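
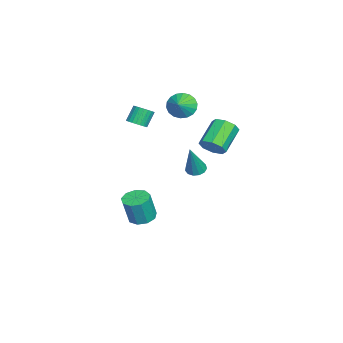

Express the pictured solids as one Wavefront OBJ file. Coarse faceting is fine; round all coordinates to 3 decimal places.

v -2.284 2.677 0.184
v -1.779 3.276 0.537
v -3.251 3.883 1.61
v -3.756 3.283 1.256
v -2.085 3.492 -0.004
v -3.557 4.099 1.069
v -2.507 3.23 -0.436
v -3.979 3.837 0.637
v -2.799 2.644 -0.504
v -4.271 3.251 0.568
v -2.789 2.077 -0.17
v -4.261 2.684 0.903
v -2.483 1.861 0.371
v -3.955 2.468 1.444
v -2.061 2.123 0.803
v -3.533 2.73 1.876
v -1.769 2.709 0.872
v -3.241 3.316 1.944
v -2.889 -1.783 1.525
v -2.507 -2.168 1.883
v -3.049 -1.802 2.854
v -3.431 -1.417 2.495
v -2.371 -1.954 1.878
v -2.913 -1.588 2.849
v -2.314 -1.714 1.82
v -2.855 -1.348 2.79
v -2.345 -1.484 1.716
v -2.886 -1.118 2.686
v -2.458 -1.3 1.583
v -2.999 -0.934 2.554
v -2.637 -1.19 1.442
v -3.178 -0.824 2.412
v -2.854 -1.17 1.313
v -3.396 -0.803 2.283
v -3.077 -1.243 1.216
v -3.619 -0.877 2.186
v -3.271 -1.398 1.166
v -3.813 -1.032 2.137
v -3.407 -1.612 1.171
v -3.949 -1.246 2.142
v -3.465 -1.852 1.23
v -4.006 -1.486 2.2
v -3.434 -2.082 1.334
v -3.975 -1.716 2.304
v -3.321 -2.266 1.466
v -3.862 -1.9 2.437
v -3.142 -2.376 1.608
v -3.683 -2.01 2.578
v -2.924 -2.397 1.737
v -3.466 -2.03 2.707
v -2.701 -2.323 1.834
v -3.243 -1.957 2.804
v -2.058 0.937 3.616
v -1.604 1.308 2.92
v -1.122 0.823 4.164
v -1.698 1.629 3.147
v -1.864 1.814 3.468
v -2.068 1.824 3.817
v -2.27 1.659 4.127
v -2.43 1.351 4.336
v -2.516 0.96 4.402
v -2.511 0.566 4.312
v -2.417 0.244 4.084
v -2.251 0.06 3.764
v -2.047 0.05 3.414
v -1.845 0.215 3.104
v -1.685 0.523 2.896
v -1.599 0.913 2.83
v -0.537 -1.161 -4.808
v 0.216 -0.752 -4.886
v 0.569 -1.07 -3.15
v -0.183 -1.479 -3.072
v -0.205 -0.371 -4.731
v 0.148 -0.69 -2.995
v -0.781 -0.36 -4.611
v -0.427 -0.679 -2.875
v -1.243 -0.724 -4.584
v -0.889 -1.042 -2.848
v -1.374 -1.292 -4.661
v -1.02 -1.61 -2.926
v -1.114 -1.799 -4.808
v -0.76 -2.117 -3.072
v -0.583 -2.007 -4.954
v -0.23 -2.326 -3.218
v -0.031 -1.819 -5.032
v 0.322 -2.138 -3.296
v 0.284 -1.324 -5.005
v 0.638 -1.642 -3.269
v 3.203 2.341 1.515
v 3.741 2.254 1.263
v 4.077 2.099 3.465
v 3.714 2.586 1.317
v 3.524 2.841 1.433
v 3.233 2.937 1.576
v 2.932 2.844 1.699
v 2.718 2.591 1.764
v 2.657 2.259 1.75
v 2.77 1.952 1.661
v 3.02 1.77 1.526
v 3.329 1.768 1.388
v 3.597 1.949 1.29
f 2 1 5
f 2 5 3
f 3 5 6
f 3 6 4
f 5 1 7
f 5 7 6
f 6 7 8
f 6 8 4
f 7 1 9
f 7 9 8
f 8 9 10
f 8 10 4
f 9 1 11
f 9 11 10
f 10 11 12
f 10 12 4
f 11 1 13
f 11 13 12
f 12 13 14
f 12 14 4
f 13 1 15
f 13 15 14
f 14 15 16
f 14 16 4
f 15 1 17
f 15 17 16
f 16 17 18
f 16 18 4
f 17 1 2
f 17 2 18
f 18 2 3
f 18 3 4
f 20 19 23
f 20 23 21
f 21 23 24
f 21 24 22
f 23 19 25
f 23 25 24
f 24 25 26
f 24 26 22
f 25 19 27
f 25 27 26
f 26 27 28
f 26 28 22
f 27 19 29
f 27 29 28
f 28 29 30
f 28 30 22
f 29 19 31
f 29 31 30
f 30 31 32
f 30 32 22
f 31 19 33
f 31 33 32
f 32 33 34
f 32 34 22
f 33 19 35
f 33 35 34
f 34 35 36
f 34 36 22
f 35 19 37
f 35 37 36
f 36 37 38
f 36 38 22
f 37 19 39
f 37 39 38
f 38 39 40
f 38 40 22
f 39 19 41
f 39 41 40
f 40 41 42
f 40 42 22
f 41 19 43
f 41 43 42
f 42 43 44
f 42 44 22
f 43 19 45
f 43 45 44
f 44 45 46
f 44 46 22
f 45 19 47
f 45 47 46
f 46 47 48
f 46 48 22
f 47 19 49
f 47 49 48
f 48 49 50
f 48 50 22
f 49 19 51
f 49 51 50
f 50 51 52
f 50 52 22
f 51 19 20
f 51 20 52
f 52 20 21
f 52 21 22
f 54 53 56
f 54 56 55
f 56 53 57
f 56 57 55
f 57 53 58
f 57 58 55
f 58 53 59
f 58 59 55
f 59 53 60
f 59 60 55
f 60 53 61
f 60 61 55
f 61 53 62
f 61 62 55
f 62 53 63
f 62 63 55
f 63 53 64
f 63 64 55
f 64 53 65
f 64 65 55
f 65 53 66
f 65 66 55
f 66 53 67
f 66 67 55
f 67 53 68
f 67 68 55
f 68 53 54
f 68 54 55
f 70 69 73
f 70 73 71
f 71 73 74
f 71 74 72
f 73 69 75
f 73 75 74
f 74 75 76
f 74 76 72
f 75 69 77
f 75 77 76
f 76 77 78
f 76 78 72
f 77 69 79
f 77 79 78
f 78 79 80
f 78 80 72
f 79 69 81
f 79 81 80
f 80 81 82
f 80 82 72
f 81 69 83
f 81 83 82
f 82 83 84
f 82 84 72
f 83 69 85
f 83 85 84
f 84 85 86
f 84 86 72
f 85 69 87
f 85 87 86
f 86 87 88
f 86 88 72
f 87 69 70
f 87 70 88
f 88 70 71
f 88 71 72
f 90 89 92
f 90 92 91
f 92 89 93
f 92 93 91
f 93 89 94
f 93 94 91
f 94 89 95
f 94 95 91
f 95 89 96
f 95 96 91
f 96 89 97
f 96 97 91
f 97 89 98
f 97 98 91
f 98 89 99
f 98 99 91
f 99 89 100
f 99 100 91
f 100 89 101
f 100 101 91
f 101 89 90
f 101 90 91



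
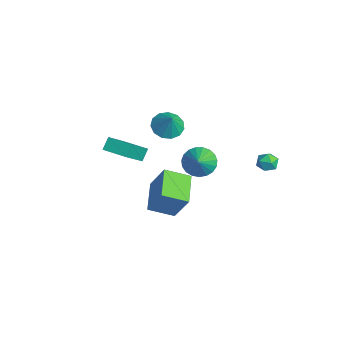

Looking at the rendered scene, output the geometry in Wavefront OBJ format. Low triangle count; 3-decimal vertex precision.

v -3.978 2.132 -2.245
v -3.586 1.559 -2.951
v -2.862 1.628 -1.215
v -3.38 1.912 -3.002
v -3.277 2.303 -2.922
v -3.295 2.664 -2.725
v -3.432 2.933 -2.445
v -3.663 3.063 -2.131
v -3.949 3.033 -1.836
v -4.239 2.847 -1.611
v -4.485 2.537 -1.497
v -4.643 2.157 -1.511
v -4.686 1.773 -1.653
v -4.607 1.451 -1.896
v -4.419 1.246 -2.2
v -4.155 1.195 -2.512
v -3.86 1.306 -2.777
v -3.353 -0.934 -2.758
v -2.544 -0.415 -1.049
v -2.936 0.458 -3.378
v -2.128 0.977 -1.669
v -1.652 -1.697 -3.331
v -0.844 -1.178 -1.622
v -1.236 -0.305 -3.951
v -0.427 0.214 -2.242
v 2.167 4.122 2.231
v 2.528 3.584 2.304
v 1.472 3.576 1.656
v 1.833 3.038 1.729
v 1.517 3.291 2.24
v 1.947 3.629 2.596
v 2.053 3.531 1.364
v 2.483 3.869 1.72
v 2.458 3.219 1.769
v 2.127 3.071 2.31
v 1.873 4.089 1.65
v 1.542 3.941 2.191
v -0.785 -3.504 2.493
v -1.134 -3.078 3.088
v 0.288 -2.605 2.479
v -0.06 -2.179 3.073
v 0.22 -4.681 3.927
v -0.128 -4.255 4.521
v 1.294 -3.782 3.912
v 0.945 -3.356 4.507
v -1.559 -0.577 3.379
v -0.802 -0.633 2.896
v -0.881 -0.583 4.441
v -0.895 -0.139 2.958
v -1.199 0.217 3.154
v -1.617 0.32 3.421
v -2.017 0.139 3.675
v -2.271 -0.27 3.835
v -2.299 -0.776 3.85
v -2.092 -1.219 3.716
v -1.716 -1.458 3.474
v -1.29 -1.417 3.202
v -0.949 -1.11 2.987
f 2 1 4
f 2 4 3
f 4 1 5
f 4 5 3
f 5 1 6
f 5 6 3
f 6 1 7
f 6 7 3
f 7 1 8
f 7 8 3
f 8 1 9
f 8 9 3
f 9 1 10
f 9 10 3
f 10 1 11
f 10 11 3
f 11 1 12
f 11 12 3
f 12 1 13
f 12 13 3
f 13 1 14
f 13 14 3
f 14 1 15
f 14 15 3
f 15 1 16
f 15 16 3
f 16 1 17
f 16 17 3
f 17 1 2
f 17 2 3
f 19 21 18
f 22 19 18
f 18 21 20
f 20 22 18
f 19 25 21
f 23 19 22
f 23 25 19
f 21 25 20
f 24 22 20
f 20 25 24
f 24 23 22
f 25 23 24
f 26 37 31
f 26 31 27
f 26 27 33
f 26 33 36
f 26 36 37
f 27 31 35
f 31 37 30
f 37 36 28
f 36 33 32
f 33 27 34
f 29 35 30
f 29 30 28
f 29 28 32
f 29 32 34
f 29 34 35
f 30 35 31
f 28 30 37
f 32 28 36
f 34 32 33
f 35 34 27
f 39 41 38
f 42 39 38
f 38 41 40
f 40 42 38
f 39 45 41
f 43 39 42
f 43 45 39
f 41 45 40
f 44 42 40
f 40 45 44
f 44 43 42
f 45 43 44
f 47 46 49
f 47 49 48
f 49 46 50
f 49 50 48
f 50 46 51
f 50 51 48
f 51 46 52
f 51 52 48
f 52 46 53
f 52 53 48
f 53 46 54
f 53 54 48
f 54 46 55
f 54 55 48
f 55 46 56
f 55 56 48
f 56 46 57
f 56 57 48
f 57 46 58
f 57 58 48
f 58 46 47
f 58 47 48



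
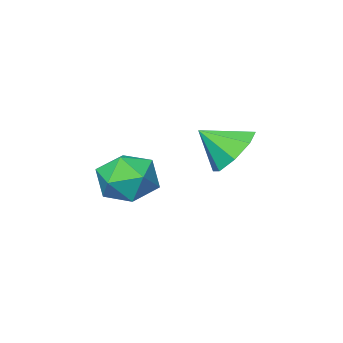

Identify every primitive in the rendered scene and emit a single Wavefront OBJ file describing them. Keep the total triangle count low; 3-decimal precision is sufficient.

v -1.691 0.927 -0.488
v -0.991 1.234 -0.925
v -0.969 0.333 0.248
v -1.175 1.638 -0.419
v -1.662 1.625 0.047
v -2.165 1.204 0.2
v -2.39 0.621 -0.051
v -2.206 0.217 -0.558
v -1.719 0.23 -1.024
v -1.216 0.651 -1.176
v -0.904 -1.335 -2.371
v 0.015 -1.283 -2.668
v -0.555 -2.597 -1.512
v 0.364 -2.545 -1.809
v 0.008 -1.868 -1.216
v -0.208 -1.089 -1.746
v -0.332 -2.791 -2.434
v -0.548 -2.012 -2.964
v 0.368 -2.183 -2.706
v 0.579 -1.612 -1.954
v -1.119 -2.268 -2.226
v -0.908 -1.697 -1.474
f 2 1 4
f 2 4 3
f 4 1 5
f 4 5 3
f 5 1 6
f 5 6 3
f 6 1 7
f 6 7 3
f 7 1 8
f 7 8 3
f 8 1 9
f 8 9 3
f 9 1 10
f 9 10 3
f 10 1 2
f 10 2 3
f 11 22 16
f 11 16 12
f 11 12 18
f 11 18 21
f 11 21 22
f 12 16 20
f 16 22 15
f 22 21 13
f 21 18 17
f 18 12 19
f 14 20 15
f 14 15 13
f 14 13 17
f 14 17 19
f 14 19 20
f 15 20 16
f 13 15 22
f 17 13 21
f 19 17 18
f 20 19 12



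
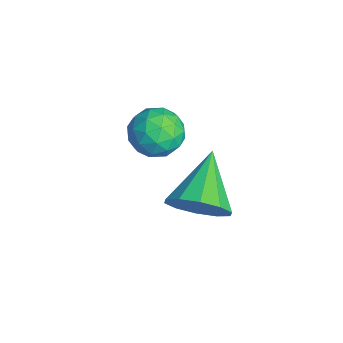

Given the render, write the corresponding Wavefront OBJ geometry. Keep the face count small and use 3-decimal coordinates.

v 4.538 2.871 1.295
v 5.157 3.32 1.874
v 3.102 3.649 2.225
v 5.049 3.675 1.411
v 4.746 3.722 0.903
v 4.363 3.444 0.545
v 4.047 2.947 0.473
v 3.919 2.421 0.715
v 4.027 2.066 1.179
v 4.33 2.019 1.686
v 4.713 2.297 2.044
v 5.029 2.794 2.116
v 0.894 2.892 1.074
v 1.623 3.253 1.419
v 1.117 1.707 1.841
v 1.846 2.068 2.186
v 1.051 2.387 2.402
v 0.913 3.119 1.927
v 1.827 1.841 1.333
v 1.689 2.573 0.858
v 2.199 2.603 1.579
v 1.72 2.941 2.239
v 1.02 2.019 1.021
v 0.541 2.357 1.681
v 1.239 3.176 1.179
v 1.501 1.784 2.081
v 1.034 1.971 2.208
v 1.462 2.183 2.41
v 0.821 3.098 1.478
v 1.25 3.31 1.68
v 0.914 2.801 2.258
v 1.49 1.65 1.58
v 1.919 1.862 1.782
v 1.278 2.777 0.85
v 1.706 2.989 1.052
v 1.826 2.159 1.002
v 2.006 3.007 1.476
v 2.137 2.31 1.927
v 2.126 2.177 1.425
v 2.045 2.607 1.146
v 1.724 3.205 1.864
v 1.855 2.509 2.315
v 1.388 2.696 2.442
v 1.307 3.126 2.163
v 2.063 2.823 1.958
v 0.885 2.451 0.945
v 1.016 1.755 1.396
v 1.433 1.834 1.097
v 1.352 2.264 0.818
v 0.603 2.65 1.333
v 0.734 1.953 1.784
v 0.695 2.353 2.114
v 0.614 2.783 1.835
v 0.677 2.137 1.302
f 2 1 4
f 2 4 3
f 4 1 5
f 4 5 3
f 5 1 6
f 5 6 3
f 6 1 7
f 6 7 3
f 7 1 8
f 7 8 3
f 8 1 9
f 8 9 3
f 9 1 10
f 9 10 3
f 10 1 11
f 10 11 3
f 11 1 12
f 11 12 3
f 12 1 2
f 12 2 3
f 13 50 29
f 50 24 53
f 29 53 18
f 50 53 29
f 13 29 25
f 29 18 30
f 25 30 14
f 29 30 25
f 13 25 34
f 25 14 35
f 34 35 20
f 25 35 34
f 13 34 46
f 34 20 49
f 46 49 23
f 34 49 46
f 13 46 50
f 46 23 54
f 50 54 24
f 46 54 50
f 14 30 41
f 30 18 44
f 41 44 22
f 30 44 41
f 18 53 31
f 53 24 52
f 31 52 17
f 53 52 31
f 24 54 51
f 54 23 47
f 51 47 15
f 54 47 51
f 23 49 48
f 49 20 36
f 48 36 19
f 49 36 48
f 20 35 40
f 35 14 37
f 40 37 21
f 35 37 40
f 16 42 28
f 42 22 43
f 28 43 17
f 42 43 28
f 16 28 26
f 28 17 27
f 26 27 15
f 28 27 26
f 16 26 33
f 26 15 32
f 33 32 19
f 26 32 33
f 16 33 38
f 33 19 39
f 38 39 21
f 33 39 38
f 16 38 42
f 38 21 45
f 42 45 22
f 38 45 42
f 17 43 31
f 43 22 44
f 31 44 18
f 43 44 31
f 15 27 51
f 27 17 52
f 51 52 24
f 27 52 51
f 19 32 48
f 32 15 47
f 48 47 23
f 32 47 48
f 21 39 40
f 39 19 36
f 40 36 20
f 39 36 40
f 22 45 41
f 45 21 37
f 41 37 14
f 45 37 41



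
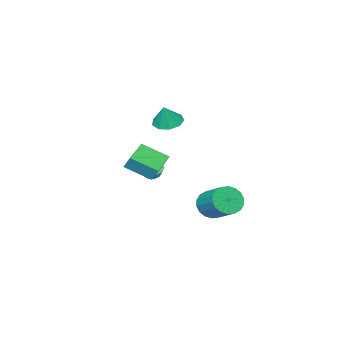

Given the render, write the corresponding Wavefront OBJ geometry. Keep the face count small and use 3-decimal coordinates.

v 0.638 3.029 -2.099
v 1.08 3.443 -3.017
v 1.524 5.225 -2
v 1.082 4.811 -1.081
v 0.611 3.579 -3.051
v 1.054 5.361 -2.034
v 0.147 3.606 -2.896
v 0.591 5.389 -1.879
v -0.219 3.518 -2.583
v 0.224 5.301 -1.566
v -0.416 3.334 -2.175
v 0.028 5.117 -1.157
v -0.404 3.089 -1.751
v 0.04 4.872 -0.734
v -0.185 2.833 -1.396
v 0.259 4.615 -0.379
v 0.196 2.615 -1.18
v 0.64 4.397 -0.163
v 0.666 2.479 -1.146
v 1.109 4.261 -0.129
v 1.129 2.451 -1.301
v 1.573 4.234 -0.284
v 1.496 2.539 -1.614
v 1.939 4.322 -0.597
v 1.692 2.723 -2.023
v 2.136 4.506 -1.005
v 1.68 2.968 -2.446
v 2.124 4.751 -1.429
v 1.461 3.225 -2.801
v 1.905 5.007 -1.784
v 2.645 0.804 1.18
v 2.653 1.365 2.056
v 4.383 1.595 0.657
v 4.391 2.156 1.533
v 3.589 -0.656 2.107
v 3.597 -0.095 2.983
v 5.327 0.135 1.584
v 5.335 0.696 2.46
v 1.634 -1.267 -0.226
v 2.02 -1.718 -0.014
v 2.452 -1.024 0.677
v 2.066 -0.573 0.466
v 2.205 -1.507 -0.341
v 2.637 -0.813 0.35
v 2.123 -1.183 -0.614
v 2.555 -0.49 0.077
v 1.812 -0.899 -0.705
v 2.244 -0.206 -0.014
v 1.418 -0.787 -0.572
v 1.85 -0.093 0.119
v 1.125 -0.899 -0.277
v 1.557 -0.206 0.415
v 1.07 -1.183 0.043
v 1.502 -0.49 0.734
v 1.279 -1.507 0.236
v 1.711 -0.813 0.928
v 1.655 -1.718 0.214
v 2.086 -1.024 0.905
v -2.532 -3.998 2.445
v -1.564 -3.867 2.009
v -1.928 -3.782 3.855
v -1.906 -3.222 2.057
v -2.541 -2.94 2.286
v -3.172 -3.153 2.59
v -3.504 -3.761 2.825
v -3.381 -4.48 2.882
v -2.861 -4.974 2.735
v -2.187 -5.011 2.452
v -1.675 -4.574 2.165
f 2 1 5
f 2 5 3
f 3 5 6
f 3 6 4
f 5 1 7
f 5 7 6
f 6 7 8
f 6 8 4
f 7 1 9
f 7 9 8
f 8 9 10
f 8 10 4
f 9 1 11
f 9 11 10
f 10 11 12
f 10 12 4
f 11 1 13
f 11 13 12
f 12 13 14
f 12 14 4
f 13 1 15
f 13 15 14
f 14 15 16
f 14 16 4
f 15 1 17
f 15 17 16
f 16 17 18
f 16 18 4
f 17 1 19
f 17 19 18
f 18 19 20
f 18 20 4
f 19 1 21
f 19 21 20
f 20 21 22
f 20 22 4
f 21 1 23
f 21 23 22
f 22 23 24
f 22 24 4
f 23 1 25
f 23 25 24
f 24 25 26
f 24 26 4
f 25 1 27
f 25 27 26
f 26 27 28
f 26 28 4
f 27 1 29
f 27 29 28
f 28 29 30
f 28 30 4
f 29 1 2
f 29 2 30
f 30 2 3
f 30 3 4
f 32 34 31
f 35 32 31
f 31 34 33
f 33 35 31
f 32 38 34
f 36 32 35
f 36 38 32
f 34 38 33
f 37 35 33
f 33 38 37
f 37 36 35
f 38 36 37
f 40 39 43
f 40 43 41
f 41 43 44
f 41 44 42
f 43 39 45
f 43 45 44
f 44 45 46
f 44 46 42
f 45 39 47
f 45 47 46
f 46 47 48
f 46 48 42
f 47 39 49
f 47 49 48
f 48 49 50
f 48 50 42
f 49 39 51
f 49 51 50
f 50 51 52
f 50 52 42
f 51 39 53
f 51 53 52
f 52 53 54
f 52 54 42
f 53 39 55
f 53 55 54
f 54 55 56
f 54 56 42
f 55 39 57
f 55 57 56
f 56 57 58
f 56 58 42
f 57 39 40
f 57 40 58
f 58 40 41
f 58 41 42
f 60 59 62
f 60 62 61
f 62 59 63
f 62 63 61
f 63 59 64
f 63 64 61
f 64 59 65
f 64 65 61
f 65 59 66
f 65 66 61
f 66 59 67
f 66 67 61
f 67 59 68
f 67 68 61
f 68 59 69
f 68 69 61
f 69 59 60
f 69 60 61



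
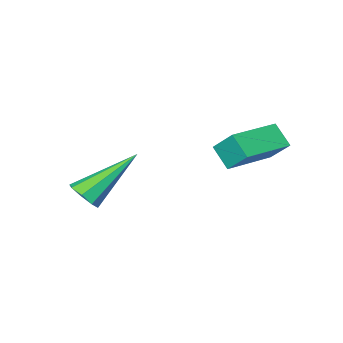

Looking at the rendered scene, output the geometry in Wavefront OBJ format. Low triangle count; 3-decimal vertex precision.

v 0.601 -3.419 -4.141
v 0.981 -3.467 -3.693
v -1.001 -3.001 -2.739
v 0.953 -3.045 -3.85
v 0.719 -2.842 -4.179
v 0.415 -2.976 -4.485
v 0.221 -3.37 -4.59
v 0.25 -3.792 -4.432
v 0.484 -3.996 -4.104
v 0.787 -3.861 -3.797
v -3.581 -0.122 -2.487
v -3.557 -0.755 -1.861
v -3.7 0.581 -1.772
v -3.677 -0.052 -1.146
v -1.883 0.052 -2.374
v -1.86 -0.581 -1.748
v -2.003 0.755 -1.659
v -1.979 0.122 -1.033
f 2 1 4
f 2 4 3
f 4 1 5
f 4 5 3
f 5 1 6
f 5 6 3
f 6 1 7
f 6 7 3
f 7 1 8
f 7 8 3
f 8 1 9
f 8 9 3
f 9 1 10
f 9 10 3
f 10 1 2
f 10 2 3
f 12 14 11
f 15 12 11
f 11 14 13
f 13 15 11
f 12 18 14
f 16 12 15
f 16 18 12
f 14 18 13
f 17 15 13
f 13 18 17
f 17 16 15
f 18 16 17



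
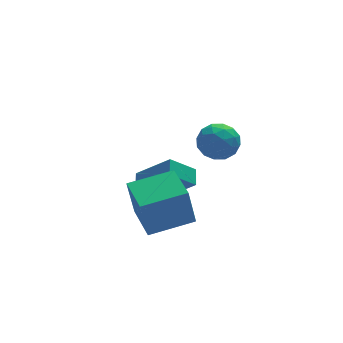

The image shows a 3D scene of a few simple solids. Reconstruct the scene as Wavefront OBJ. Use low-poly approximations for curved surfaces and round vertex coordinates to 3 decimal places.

v -3.753 -0.012 -0.989
v -3.498 0.756 -0.644
v -2.609 0.037 -1.943
v -2.354 0.805 -1.598
v -2.586 -1.005 0.358
v -2.331 -0.237 0.703
v -1.442 -0.956 -0.596
v -1.187 -0.188 -0.251
v -4.253 -3.358 -1.196
v -4.584 -3.395 0.664
v -4.254 -1.519 -1.16
v -4.585 -1.556 0.701
v -2.255 -3.364 -0.841
v -2.586 -3.401 1.02
v -2.256 -1.525 -0.804
v -2.587 -1.562 1.056
v -1.651 -2.723 3.719
v -1.093 -3.228 3.181
v -1.727 -3.852 4.699
v -1.169 -4.357 4.161
v -0.838 -3.616 4.604
v -0.791 -2.918 3.999
v -2.029 -4.162 3.881
v -1.982 -3.464 3.276
v -1.327 -4.117 3.281
v -0.59 -3.779 3.728
v -2.23 -3.301 4.152
v -1.493 -2.963 4.599
v -1.365 -2.876 3.364
v -1.455 -4.204 4.516
v -1.26 -3.768 4.777
v -0.932 -4.065 4.46
v -1.188 -2.694 3.845
v -0.86 -2.991 3.528
v -0.71 -3.219 4.365
v -1.96 -4.089 4.352
v -1.632 -4.386 4.035
v -1.888 -3.015 3.42
v -1.56 -3.312 3.103
v -2.11 -3.861 3.515
v -1.174 -3.696 3.107
v -1.219 -4.36 3.682
v -1.725 -4.245 3.518
v -1.697 -3.835 3.162
v -0.742 -3.497 3.369
v -0.786 -4.161 3.945
v -0.592 -3.725 4.206
v -0.564 -3.315 3.85
v -0.879 -4.02 3.428
v -2.034 -2.919 3.935
v -2.078 -3.583 4.511
v -2.256 -3.765 4.03
v -2.228 -3.355 3.674
v -1.601 -2.72 4.198
v -1.646 -3.384 4.773
v -1.123 -3.245 4.718
v -1.095 -2.835 4.362
v -1.941 -3.06 4.452
f 2 4 1
f 5 2 1
f 1 4 3
f 3 5 1
f 2 8 4
f 6 2 5
f 6 8 2
f 4 8 3
f 7 5 3
f 3 8 7
f 7 6 5
f 8 6 7
f 10 12 9
f 13 10 9
f 9 12 11
f 11 13 9
f 10 16 12
f 14 10 13
f 14 16 10
f 12 16 11
f 15 13 11
f 11 16 15
f 15 14 13
f 16 14 15
f 17 54 33
f 54 28 57
f 33 57 22
f 54 57 33
f 17 33 29
f 33 22 34
f 29 34 18
f 33 34 29
f 17 29 38
f 29 18 39
f 38 39 24
f 29 39 38
f 17 38 50
f 38 24 53
f 50 53 27
f 38 53 50
f 17 50 54
f 50 27 58
f 54 58 28
f 50 58 54
f 18 34 45
f 34 22 48
f 45 48 26
f 34 48 45
f 22 57 35
f 57 28 56
f 35 56 21
f 57 56 35
f 28 58 55
f 58 27 51
f 55 51 19
f 58 51 55
f 27 53 52
f 53 24 40
f 52 40 23
f 53 40 52
f 24 39 44
f 39 18 41
f 44 41 25
f 39 41 44
f 20 46 32
f 46 26 47
f 32 47 21
f 46 47 32
f 20 32 30
f 32 21 31
f 30 31 19
f 32 31 30
f 20 30 37
f 30 19 36
f 37 36 23
f 30 36 37
f 20 37 42
f 37 23 43
f 42 43 25
f 37 43 42
f 20 42 46
f 42 25 49
f 46 49 26
f 42 49 46
f 21 47 35
f 47 26 48
f 35 48 22
f 47 48 35
f 19 31 55
f 31 21 56
f 55 56 28
f 31 56 55
f 23 36 52
f 36 19 51
f 52 51 27
f 36 51 52
f 25 43 44
f 43 23 40
f 44 40 24
f 43 40 44
f 26 49 45
f 49 25 41
f 45 41 18
f 49 41 45



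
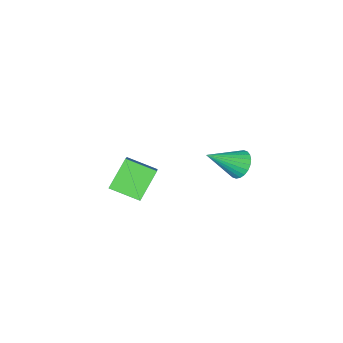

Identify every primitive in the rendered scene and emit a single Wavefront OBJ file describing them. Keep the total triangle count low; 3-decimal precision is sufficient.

v 2.944 1.983 2.381
v 1.977 1.621 3.385
v 3.755 3.229 3.612
v 2.788 2.867 4.616
v 3.732 1.053 2.804
v 2.765 0.691 3.808
v 4.543 2.299 4.035
v 3.576 1.937 5.039
v -1.424 2.232 2.482
v -1.078 2.063 1.922
v -0.096 1.848 3.418
v -1.019 2.321 1.943
v -1.022 2.565 2.047
v -1.086 2.758 2.217
v -1.201 2.872 2.427
v -1.35 2.888 2.646
v -1.511 2.804 2.84
v -1.659 2.633 2.979
v -1.77 2.401 3.043
v -1.83 2.143 3.021
v -1.827 1.899 2.917
v -1.763 1.705 2.747
v -1.648 1.592 2.537
v -1.498 1.576 2.318
v -1.338 1.66 2.125
v -1.19 1.831 1.985
f 2 4 1
f 5 2 1
f 1 4 3
f 3 5 1
f 2 8 4
f 6 2 5
f 6 8 2
f 4 8 3
f 7 5 3
f 3 8 7
f 7 6 5
f 8 6 7
f 10 9 12
f 10 12 11
f 12 9 13
f 12 13 11
f 13 9 14
f 13 14 11
f 14 9 15
f 14 15 11
f 15 9 16
f 15 16 11
f 16 9 17
f 16 17 11
f 17 9 18
f 17 18 11
f 18 9 19
f 18 19 11
f 19 9 20
f 19 20 11
f 20 9 21
f 20 21 11
f 21 9 22
f 21 22 11
f 22 9 23
f 22 23 11
f 23 9 24
f 23 24 11
f 24 9 25
f 24 25 11
f 25 9 26
f 25 26 11
f 26 9 10
f 26 10 11



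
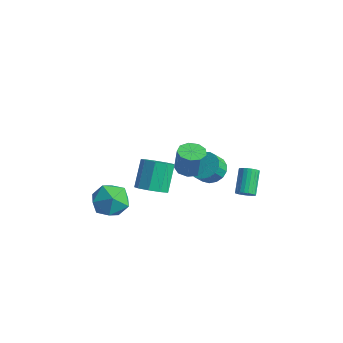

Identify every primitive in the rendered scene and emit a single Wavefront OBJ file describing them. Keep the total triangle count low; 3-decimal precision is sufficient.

v -0.488 2.264 -2.832
v 0.363 2.589 -2.644
v 0.438 1.941 -1.861
v -0.412 1.616 -2.048
v 0.094 2.85 -2.403
v 0.169 2.201 -1.62
v -0.308 2.976 -2.26
v -0.233 2.327 -1.477
v -0.751 2.939 -2.248
v -0.676 2.29 -1.465
v -1.134 2.747 -2.37
v -1.059 2.099 -1.586
v -1.369 2.445 -2.598
v -1.294 1.797 -1.814
v -1.402 2.102 -2.879
v -1.327 1.453 -2.095
v -1.225 1.795 -3.149
v -1.15 1.147 -2.365
v -0.88 1.597 -3.347
v -0.805 0.948 -2.563
v -0.444 1.551 -3.427
v -0.369 0.902 -2.643
v -0.019 1.668 -3.37
v 0.056 1.02 -2.586
v 0.3 1.922 -3.19
v 0.375 1.274 -2.407
v 0.437 2.255 -2.928
v 0.512 1.606 -2.145
v -2.544 -0.302 -4.47
v -1.679 -0.403 -4.044
v -2.291 0.601 -2.564
v -3.156 0.702 -2.99
v -1.685 0.145 -4.418
v -2.297 1.149 -2.938
v -2.093 0.484 -4.816
v -2.705 1.488 -3.336
v -2.712 0.455 -5.053
v -3.324 1.459 -3.573
v -3.253 0.072 -5.017
v -3.865 1.076 -3.537
v -3.462 -0.486 -4.725
v -4.074 0.518 -3.245
v -3.241 -0.958 -4.313
v -3.853 0.046 -2.833
v -2.694 -1.123 -3.976
v -3.306 -0.119 -2.496
v -2.077 -0.903 -3.869
v -2.689 0.1 -2.389
v 1.288 3.167 -4.314
v 1.509 2.851 -3.88
v 0.752 3.818 -2.792
v 0.532 4.133 -3.226
v 1.67 3.008 -3.907
v 0.914 3.975 -2.819
v 1.773 3.189 -3.996
v 1.016 4.155 -2.909
v 1.802 3.366 -4.134
v 1.046 4.333 -3.046
v 1.753 3.513 -4.298
v 0.996 4.48 -3.211
v 1.633 3.608 -4.466
v 0.877 4.574 -3.378
v 1.461 3.635 -4.61
v 0.704 4.601 -3.522
v 1.262 3.591 -4.709
v 0.506 4.557 -3.621
v 1.068 3.482 -4.748
v 0.311 4.449 -3.66
v 0.906 3.325 -4.721
v 0.15 4.292 -3.633
v 0.804 3.145 -4.631
v 0.047 4.111 -3.544
v 0.774 2.967 -4.494
v 0.018 3.934 -3.406
v 0.824 2.82 -4.329
v 0.067 3.787 -3.242
v 0.943 2.726 -4.162
v 0.187 3.692 -3.074
v 1.116 2.699 -4.018
v 0.359 3.665 -2.93
v 1.314 2.743 -3.919
v 0.558 3.709 -2.831
v -2.2 -2.263 -3.869
v -1.274 -2.973 -3.552
v -3.446 -3.727 -3.508
v -2.52 -4.437 -3.191
v -2.831 -3.501 -2.492
v -2.061 -2.596 -2.715
v -2.659 -4.104 -4.345
v -1.889 -3.199 -4.568
v -1.558 -4.11 -3.847
v -1.664 -3.738 -2.701
v -3.056 -2.962 -4.359
v -3.162 -2.59 -3.213
v 1.221 -0.888 0.122
v 1.747 -1.474 0.056
v 1.945 -1.457 1.493
v 1.419 -0.872 1.558
v 1.997 -0.996 0.017
v 2.194 -0.98 1.453
v 1.883 -0.468 0.026
v 2.081 -0.451 1.463
v 1.46 -0.136 0.08
v 1.657 -0.12 1.517
v 0.925 -0.157 0.154
v 1.122 -0.14 1.59
v 0.529 -0.519 0.213
v 0.726 -0.503 1.649
v 0.457 -1.054 0.229
v 0.654 -1.038 1.665
v 0.742 -1.512 0.195
v 0.939 -1.495 1.631
v 1.252 -1.678 0.127
v 1.449 -1.661 1.563
f 2 1 5
f 2 5 3
f 3 5 6
f 3 6 4
f 5 1 7
f 5 7 6
f 6 7 8
f 6 8 4
f 7 1 9
f 7 9 8
f 8 9 10
f 8 10 4
f 9 1 11
f 9 11 10
f 10 11 12
f 10 12 4
f 11 1 13
f 11 13 12
f 12 13 14
f 12 14 4
f 13 1 15
f 13 15 14
f 14 15 16
f 14 16 4
f 15 1 17
f 15 17 16
f 16 17 18
f 16 18 4
f 17 1 19
f 17 19 18
f 18 19 20
f 18 20 4
f 19 1 21
f 19 21 20
f 20 21 22
f 20 22 4
f 21 1 23
f 21 23 22
f 22 23 24
f 22 24 4
f 23 1 25
f 23 25 24
f 24 25 26
f 24 26 4
f 25 1 27
f 25 27 26
f 26 27 28
f 26 28 4
f 27 1 2
f 27 2 28
f 28 2 3
f 28 3 4
f 30 29 33
f 30 33 31
f 31 33 34
f 31 34 32
f 33 29 35
f 33 35 34
f 34 35 36
f 34 36 32
f 35 29 37
f 35 37 36
f 36 37 38
f 36 38 32
f 37 29 39
f 37 39 38
f 38 39 40
f 38 40 32
f 39 29 41
f 39 41 40
f 40 41 42
f 40 42 32
f 41 29 43
f 41 43 42
f 42 43 44
f 42 44 32
f 43 29 45
f 43 45 44
f 44 45 46
f 44 46 32
f 45 29 47
f 45 47 46
f 46 47 48
f 46 48 32
f 47 29 30
f 47 30 48
f 48 30 31
f 48 31 32
f 50 49 53
f 50 53 51
f 51 53 54
f 51 54 52
f 53 49 55
f 53 55 54
f 54 55 56
f 54 56 52
f 55 49 57
f 55 57 56
f 56 57 58
f 56 58 52
f 57 49 59
f 57 59 58
f 58 59 60
f 58 60 52
f 59 49 61
f 59 61 60
f 60 61 62
f 60 62 52
f 61 49 63
f 61 63 62
f 62 63 64
f 62 64 52
f 63 49 65
f 63 65 64
f 64 65 66
f 64 66 52
f 65 49 67
f 65 67 66
f 66 67 68
f 66 68 52
f 67 49 69
f 67 69 68
f 68 69 70
f 68 70 52
f 69 49 71
f 69 71 70
f 70 71 72
f 70 72 52
f 71 49 73
f 71 73 72
f 72 73 74
f 72 74 52
f 73 49 75
f 73 75 74
f 74 75 76
f 74 76 52
f 75 49 77
f 75 77 76
f 76 77 78
f 76 78 52
f 77 49 79
f 77 79 78
f 78 79 80
f 78 80 52
f 79 49 81
f 79 81 80
f 80 81 82
f 80 82 52
f 81 49 50
f 81 50 82
f 82 50 51
f 82 51 52
f 83 94 88
f 83 88 84
f 83 84 90
f 83 90 93
f 83 93 94
f 84 88 92
f 88 94 87
f 94 93 85
f 93 90 89
f 90 84 91
f 86 92 87
f 86 87 85
f 86 85 89
f 86 89 91
f 86 91 92
f 87 92 88
f 85 87 94
f 89 85 93
f 91 89 90
f 92 91 84
f 96 95 99
f 96 99 97
f 97 99 100
f 97 100 98
f 99 95 101
f 99 101 100
f 100 101 102
f 100 102 98
f 101 95 103
f 101 103 102
f 102 103 104
f 102 104 98
f 103 95 105
f 103 105 104
f 104 105 106
f 104 106 98
f 105 95 107
f 105 107 106
f 106 107 108
f 106 108 98
f 107 95 109
f 107 109 108
f 108 109 110
f 108 110 98
f 109 95 111
f 109 111 110
f 110 111 112
f 110 112 98
f 111 95 113
f 111 113 112
f 112 113 114
f 112 114 98
f 113 95 96
f 113 96 114
f 114 96 97
f 114 97 98



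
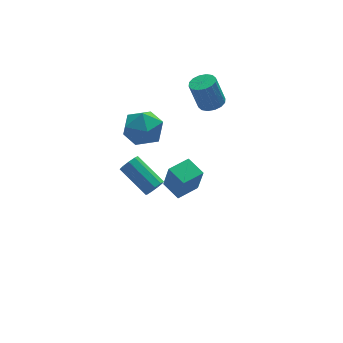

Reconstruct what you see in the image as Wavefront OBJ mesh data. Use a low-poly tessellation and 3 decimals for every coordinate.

v -1.242 2.799 2.403
v -0.598 2.844 1.332
v -0.862 0.816 2.548
v -0.218 0.861 1.477
v 0.234 1.417 2.503
v -0.001 2.643 2.413
v -1.459 1.017 1.467
v -1.694 2.243 1.377
v -0.732 1.743 0.753
v 0.315 1.99 1.393
v -1.775 1.67 2.487
v -0.728 1.917 3.127
v -1.808 -2.823 1.373
v -1.297 -2.763 1.701
v -2.122 -1.197 2.696
v -2.632 -1.257 2.367
v -1.273 -2.53 1.356
v -2.097 -0.965 2.35
v -1.498 -2.435 1.018
v -2.323 -0.869 2.013
v -1.869 -2.521 0.846
v -2.693 -0.955 1.841
v -2.211 -2.748 0.921
v -3.035 -1.182 1.916
v -2.364 -3.01 1.207
v -3.189 -1.445 2.202
v -2.257 -3.185 1.57
v -3.082 -1.619 2.565
v -1.94 -3.19 1.841
v -2.764 -1.625 2.836
v -1.561 -3.023 1.893
v -2.385 -1.458 2.888
v 1.187 1.69 -4.78
v 1.304 1.182 -3.005
v 0.774 2.857 -4.419
v 0.891 2.349 -2.644
v 2.529 2.151 -4.736
v 2.646 1.643 -2.961
v 2.116 3.318 -4.375
v 2.233 2.81 -2.6
v 3.446 2.53 2.136
v 3.926 3.132 2.165
v 3.474 3.411 3.853
v 2.994 2.81 3.824
v 3.578 3.284 2.046
v 3.125 3.563 3.735
v 3.194 3.234 1.952
v 2.741 3.513 3.64
v 2.878 2.996 1.906
v 2.425 3.275 3.594
v 2.714 2.633 1.922
v 2.261 2.912 3.611
v 2.746 2.242 1.996
v 2.293 2.522 3.684
v 2.966 1.929 2.107
v 2.514 2.208 3.795
v 3.315 1.777 2.225
v 2.862 2.056 3.914
v 3.699 1.827 2.32
v 3.246 2.106 4.008
v 4.015 2.065 2.366
v 3.562 2.344 4.054
v 4.179 2.428 2.349
v 3.726 2.707 4.038
v 4.147 2.818 2.276
v 3.694 3.098 3.964
f 1 12 6
f 1 6 2
f 1 2 8
f 1 8 11
f 1 11 12
f 2 6 10
f 6 12 5
f 12 11 3
f 11 8 7
f 8 2 9
f 4 10 5
f 4 5 3
f 4 3 7
f 4 7 9
f 4 9 10
f 5 10 6
f 3 5 12
f 7 3 11
f 9 7 8
f 10 9 2
f 14 13 17
f 14 17 15
f 15 17 18
f 15 18 16
f 17 13 19
f 17 19 18
f 18 19 20
f 18 20 16
f 19 13 21
f 19 21 20
f 20 21 22
f 20 22 16
f 21 13 23
f 21 23 22
f 22 23 24
f 22 24 16
f 23 13 25
f 23 25 24
f 24 25 26
f 24 26 16
f 25 13 27
f 25 27 26
f 26 27 28
f 26 28 16
f 27 13 29
f 27 29 28
f 28 29 30
f 28 30 16
f 29 13 31
f 29 31 30
f 30 31 32
f 30 32 16
f 31 13 14
f 31 14 32
f 32 14 15
f 32 15 16
f 34 36 33
f 37 34 33
f 33 36 35
f 35 37 33
f 34 40 36
f 38 34 37
f 38 40 34
f 36 40 35
f 39 37 35
f 35 40 39
f 39 38 37
f 40 38 39
f 42 41 45
f 42 45 43
f 43 45 46
f 43 46 44
f 45 41 47
f 45 47 46
f 46 47 48
f 46 48 44
f 47 41 49
f 47 49 48
f 48 49 50
f 48 50 44
f 49 41 51
f 49 51 50
f 50 51 52
f 50 52 44
f 51 41 53
f 51 53 52
f 52 53 54
f 52 54 44
f 53 41 55
f 53 55 54
f 54 55 56
f 54 56 44
f 55 41 57
f 55 57 56
f 56 57 58
f 56 58 44
f 57 41 59
f 57 59 58
f 58 59 60
f 58 60 44
f 59 41 61
f 59 61 60
f 60 61 62
f 60 62 44
f 61 41 63
f 61 63 62
f 62 63 64
f 62 64 44
f 63 41 65
f 63 65 64
f 64 65 66
f 64 66 44
f 65 41 42
f 65 42 66
f 66 42 43
f 66 43 44



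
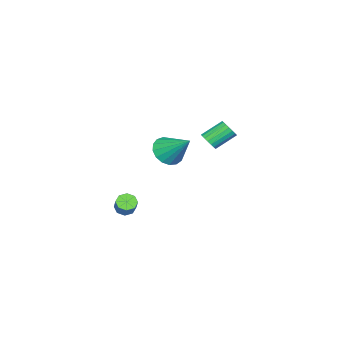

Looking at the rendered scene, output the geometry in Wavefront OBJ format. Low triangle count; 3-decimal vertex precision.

v 3.075 2.319 -2.179
v 3.564 2.139 -2.41
v 4.094 2.581 -1.632
v 3.605 2.761 -1.401
v 3.447 2.533 -2.554
v 3.977 2.976 -1.776
v 3.111 2.802 -2.479
v 3.642 3.245 -1.701
v 2.755 2.788 -2.228
v 3.285 3.23 -1.45
v 2.586 2.499 -1.948
v 3.116 2.941 -1.17
v 2.703 2.104 -1.804
v 3.233 2.547 -1.026
v 3.038 1.835 -1.879
v 3.569 2.278 -1.101
v 3.395 1.85 -2.13
v 3.925 2.292 -1.352
v -0.767 2.558 0.253
v 0.064 2.126 0.543
v -0.433 4.082 1.567
v 0.199 2.402 0.189
v 0.113 2.714 -0.151
v -0.175 2.99 -0.398
v -0.598 3.167 -0.496
v -1.059 3.205 -0.423
v -1.454 3.094 -0.195
v -1.691 2.861 0.136
v -1.717 2.558 0.493
v -1.524 2.255 0.795
v -1.158 2.022 0.973
v -0.703 1.911 0.986
v -0.262 1.949 0.831
v -3.238 3.562 0.119
v -2.809 3.576 0.566
v -3.713 4.353 1.409
v -4.142 4.338 0.961
v -2.752 3.802 0.419
v -3.656 4.579 1.262
v -2.791 3.981 0.212
v -3.695 4.758 1.055
v -2.918 4.076 -0.013
v -3.823 4.853 0.83
v -3.109 4.07 -0.212
v -4.014 4.847 0.631
v -3.326 3.963 -0.346
v -4.23 4.74 0.497
v -3.525 3.777 -0.387
v -4.429 4.553 0.456
v -3.667 3.547 -0.329
v -4.571 4.324 0.514
v -3.724 3.321 -0.182
v -4.628 4.098 0.661
v -3.685 3.142 0.025
v -4.589 3.919 0.868
v -3.557 3.047 0.25
v -4.462 3.824 1.093
v -3.366 3.053 0.449
v -4.271 3.83 1.292
v -3.15 3.16 0.583
v -4.054 3.937 1.426
v -2.951 3.347 0.624
v -3.855 4.123 1.467
f 2 1 5
f 2 5 3
f 3 5 6
f 3 6 4
f 5 1 7
f 5 7 6
f 6 7 8
f 6 8 4
f 7 1 9
f 7 9 8
f 8 9 10
f 8 10 4
f 9 1 11
f 9 11 10
f 10 11 12
f 10 12 4
f 11 1 13
f 11 13 12
f 12 13 14
f 12 14 4
f 13 1 15
f 13 15 14
f 14 15 16
f 14 16 4
f 15 1 17
f 15 17 16
f 16 17 18
f 16 18 4
f 17 1 2
f 17 2 18
f 18 2 3
f 18 3 4
f 20 19 22
f 20 22 21
f 22 19 23
f 22 23 21
f 23 19 24
f 23 24 21
f 24 19 25
f 24 25 21
f 25 19 26
f 25 26 21
f 26 19 27
f 26 27 21
f 27 19 28
f 27 28 21
f 28 19 29
f 28 29 21
f 29 19 30
f 29 30 21
f 30 19 31
f 30 31 21
f 31 19 32
f 31 32 21
f 32 19 33
f 32 33 21
f 33 19 20
f 33 20 21
f 35 34 38
f 35 38 36
f 36 38 39
f 36 39 37
f 38 34 40
f 38 40 39
f 39 40 41
f 39 41 37
f 40 34 42
f 40 42 41
f 41 42 43
f 41 43 37
f 42 34 44
f 42 44 43
f 43 44 45
f 43 45 37
f 44 34 46
f 44 46 45
f 45 46 47
f 45 47 37
f 46 34 48
f 46 48 47
f 47 48 49
f 47 49 37
f 48 34 50
f 48 50 49
f 49 50 51
f 49 51 37
f 50 34 52
f 50 52 51
f 51 52 53
f 51 53 37
f 52 34 54
f 52 54 53
f 53 54 55
f 53 55 37
f 54 34 56
f 54 56 55
f 55 56 57
f 55 57 37
f 56 34 58
f 56 58 57
f 57 58 59
f 57 59 37
f 58 34 60
f 58 60 59
f 59 60 61
f 59 61 37
f 60 34 62
f 60 62 61
f 61 62 63
f 61 63 37
f 62 34 35
f 62 35 63
f 63 35 36
f 63 36 37



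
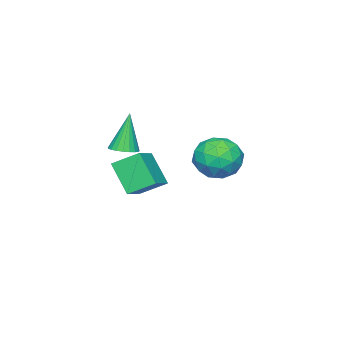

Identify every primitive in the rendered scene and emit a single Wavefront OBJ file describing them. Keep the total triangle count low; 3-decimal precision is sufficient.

v -0.54 -3.421 -0.285
v 0.047 -3.023 -0.111
v -1.12 -3.479 1.805
v -0.161 -2.809 -0.163
v -0.435 -2.7 -0.236
v -0.727 -2.716 -0.317
v -0.986 -2.854 -0.393
v -1.169 -3.089 -0.451
v -1.242 -3.382 -0.479
v -1.194 -3.682 -0.474
v -1.033 -3.937 -0.437
v -0.787 -4.102 -0.373
v -0.498 -4.149 -0.294
v -0.216 -4.071 -0.213
v 0.01 -3.88 -0.145
v 0.141 -3.61 -0.101
v 0.154 -3.307 -0.089
v -0.468 2.951 0.977
v 0.284 2.157 1.517
v -0.904 1.603 -0.397
v -0.152 0.809 0.143
v -1.19 1.136 0.693
v -0.921 1.969 1.542
v 0.301 1.791 -0.422
v 0.57 2.624 0.427
v 0.759 1.44 0.653
v -0.162 1.036 1.342
v -0.458 2.724 -0.222
v -1.379 2.32 0.467
v -0.054 2.673 1.367
v -0.566 1.087 -0.247
v -1.176 1.28 0.076
v -0.734 0.813 0.393
v -0.762 2.562 1.382
v -0.32 2.096 1.7
v -1.186 1.495 1.215
v -0.3 1.664 -0.58
v 0.142 1.198 -0.262
v 0.114 2.947 0.727
v 0.556 2.48 1.044
v 0.566 2.265 -0.095
v 0.668 1.785 1.177
v 0.412 0.992 0.37
v 0.678 1.569 0.037
v 0.836 2.059 0.536
v 0.126 1.547 1.582
v -0.13 0.754 0.775
v -0.74 0.947 1.098
v -0.582 1.436 1.597
v 0.406 1.125 1.074
v -0.49 3.006 0.345
v -0.746 2.213 -0.462
v -0.038 2.324 -0.477
v 0.12 2.813 0.022
v -1.032 2.768 0.75
v -1.288 1.975 -0.057
v -1.456 1.701 0.584
v -1.298 2.191 1.083
v -1.026 2.635 0.046
v -2.01 -4.519 -1.986
v -2.618 -3.35 -1.228
v -1.657 -3.35 -3.506
v -2.265 -2.181 -2.749
v -0.555 -4.159 -1.371
v -1.163 -2.99 -0.614
v -0.202 -2.99 -2.892
v -0.81 -1.821 -2.134
f 2 1 4
f 2 4 3
f 4 1 5
f 4 5 3
f 5 1 6
f 5 6 3
f 6 1 7
f 6 7 3
f 7 1 8
f 7 8 3
f 8 1 9
f 8 9 3
f 9 1 10
f 9 10 3
f 10 1 11
f 10 11 3
f 11 1 12
f 11 12 3
f 12 1 13
f 12 13 3
f 13 1 14
f 13 14 3
f 14 1 15
f 14 15 3
f 15 1 16
f 15 16 3
f 16 1 17
f 16 17 3
f 17 1 2
f 17 2 3
f 18 55 34
f 55 29 58
f 34 58 23
f 55 58 34
f 18 34 30
f 34 23 35
f 30 35 19
f 34 35 30
f 18 30 39
f 30 19 40
f 39 40 25
f 30 40 39
f 18 39 51
f 39 25 54
f 51 54 28
f 39 54 51
f 18 51 55
f 51 28 59
f 55 59 29
f 51 59 55
f 19 35 46
f 35 23 49
f 46 49 27
f 35 49 46
f 23 58 36
f 58 29 57
f 36 57 22
f 58 57 36
f 29 59 56
f 59 28 52
f 56 52 20
f 59 52 56
f 28 54 53
f 54 25 41
f 53 41 24
f 54 41 53
f 25 40 45
f 40 19 42
f 45 42 26
f 40 42 45
f 21 47 33
f 47 27 48
f 33 48 22
f 47 48 33
f 21 33 31
f 33 22 32
f 31 32 20
f 33 32 31
f 21 31 38
f 31 20 37
f 38 37 24
f 31 37 38
f 21 38 43
f 38 24 44
f 43 44 26
f 38 44 43
f 21 43 47
f 43 26 50
f 47 50 27
f 43 50 47
f 22 48 36
f 48 27 49
f 36 49 23
f 48 49 36
f 20 32 56
f 32 22 57
f 56 57 29
f 32 57 56
f 24 37 53
f 37 20 52
f 53 52 28
f 37 52 53
f 26 44 45
f 44 24 41
f 45 41 25
f 44 41 45
f 27 50 46
f 50 26 42
f 46 42 19
f 50 42 46
f 61 63 60
f 64 61 60
f 60 63 62
f 62 64 60
f 61 67 63
f 65 61 64
f 65 67 61
f 63 67 62
f 66 64 62
f 62 67 66
f 66 65 64
f 67 65 66



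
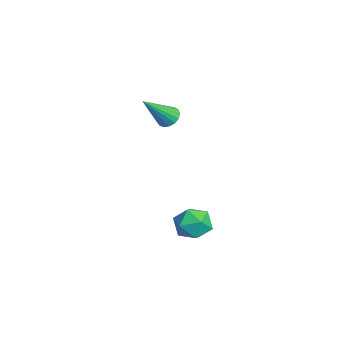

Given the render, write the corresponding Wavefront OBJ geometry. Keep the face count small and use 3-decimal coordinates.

v -1.206 2.567 2.927
v -0.708 2.734 2.857
v -0.674 1.493 4.173
v -0.801 2.891 3.033
v -0.986 2.975 3.184
v -1.222 2.965 3.276
v -1.455 2.864 3.289
v -1.63 2.695 3.218
v -1.709 2.497 3.081
v -1.672 2.315 2.908
v -1.529 2.19 2.74
v -1.312 2.152 2.614
v -1.071 2.21 2.56
v -0.86 2.349 2.59
v -0.73 2.538 2.697
v 0.81 3.052 -1.036
v 1.407 3.602 -0.858
v 1.633 2.438 -1.902
v 2.23 2.988 -1.724
v 1.995 2.431 -1.155
v 1.486 2.81 -0.619
v 1.554 3.23 -2.141
v 1.045 3.609 -1.605
v 1.866 3.712 -1.541
v 2.139 3.218 -0.931
v 0.901 2.822 -1.829
v 1.174 2.328 -1.219
f 2 1 4
f 2 4 3
f 4 1 5
f 4 5 3
f 5 1 6
f 5 6 3
f 6 1 7
f 6 7 3
f 7 1 8
f 7 8 3
f 8 1 9
f 8 9 3
f 9 1 10
f 9 10 3
f 10 1 11
f 10 11 3
f 11 1 12
f 11 12 3
f 12 1 13
f 12 13 3
f 13 1 14
f 13 14 3
f 14 1 15
f 14 15 3
f 15 1 2
f 15 2 3
f 16 27 21
f 16 21 17
f 16 17 23
f 16 23 26
f 16 26 27
f 17 21 25
f 21 27 20
f 27 26 18
f 26 23 22
f 23 17 24
f 19 25 20
f 19 20 18
f 19 18 22
f 19 22 24
f 19 24 25
f 20 25 21
f 18 20 27
f 22 18 26
f 24 22 23
f 25 24 17



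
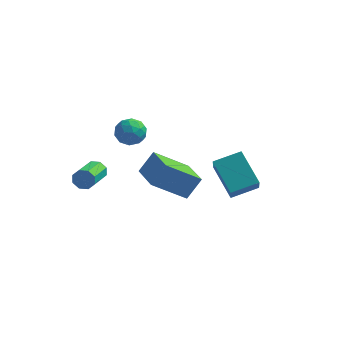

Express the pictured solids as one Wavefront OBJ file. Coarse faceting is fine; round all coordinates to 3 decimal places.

v 0.321 2.109 -2.755
v -1.085 1.182 -1.551
v 0.815 2.72 -1.708
v -0.59 1.793 -0.503
v 1.51 0.667 -2.477
v 0.105 -0.26 -1.272
v 2.005 1.278 -1.429
v 0.599 0.351 -0.225
v -0.352 -0.987 3.392
v 0.285 -1.432 3.438
v -0.885 -1.828 2.622
v -0.248 -2.273 2.668
v -0.71 -2.189 3.289
v -0.38 -1.669 3.765
v -0.22 -1.591 2.295
v 0.11 -1.071 2.771
v 0.366 -1.805 2.76
v 0.064 -2.175 3.374
v -0.664 -1.085 2.686
v -0.966 -1.455 3.3
v 0.013 -1.135 3.482
v -0.613 -2.125 2.578
v -0.884 -2.075 2.943
v -0.51 -2.337 2.97
v -0.378 -1.275 3.674
v -0.003 -1.536 3.701
v -0.588 -1.982 3.614
v -0.597 -1.724 2.359
v -0.222 -1.985 2.386
v -0.09 -0.923 3.09
v 0.284 -1.185 3.117
v -0.012 -1.278 2.446
v 0.435 -1.616 3.111
v 0.122 -2.111 2.659
v 0.139 -1.71 2.44
v 0.332 -1.404 2.719
v 0.258 -1.834 3.472
v -0.056 -2.328 3.02
v -0.327 -2.279 3.385
v -0.133 -1.973 3.664
v 0.305 -2.053 3.074
v -0.544 -0.932 3.04
v -0.858 -1.426 2.588
v -0.467 -1.287 2.396
v -0.273 -0.981 2.675
v -0.722 -1.149 3.401
v -1.035 -1.644 2.949
v -0.932 -1.856 3.341
v -0.739 -1.55 3.62
v -0.905 -1.207 2.986
v -1.756 -2.246 0.506
v -1.491 -2.358 0.026
v -1.378 -3.926 0.454
v -1.644 -3.814 0.934
v -1.221 -2.252 0.342
v -1.108 -3.821 0.77
v -1.265 -2.143 0.754
v -1.152 -3.711 1.182
v -1.597 -2.094 1.021
v -1.484 -3.662 1.449
v -2.022 -2.134 0.986
v -1.909 -3.702 1.414
v -2.292 -2.239 0.67
v -2.179 -3.808 1.098
v -2.248 -2.349 0.258
v -2.135 -3.917 0.686
v -1.916 -2.398 -0.009
v -1.803 -3.966 0.419
v 2.63 1.071 -0.295
v 2.985 0.018 0.827
v 3.699 1.886 0.132
v 4.053 0.832 1.255
v 3.807 0.168 -1.515
v 4.161 -0.886 -0.392
v 4.875 0.982 -1.087
v 5.23 -0.071 0.035
f 2 4 1
f 5 2 1
f 1 4 3
f 3 5 1
f 2 8 4
f 6 2 5
f 6 8 2
f 4 8 3
f 7 5 3
f 3 8 7
f 7 6 5
f 8 6 7
f 9 46 25
f 46 20 49
f 25 49 14
f 46 49 25
f 9 25 21
f 25 14 26
f 21 26 10
f 25 26 21
f 9 21 30
f 21 10 31
f 30 31 16
f 21 31 30
f 9 30 42
f 30 16 45
f 42 45 19
f 30 45 42
f 9 42 46
f 42 19 50
f 46 50 20
f 42 50 46
f 10 26 37
f 26 14 40
f 37 40 18
f 26 40 37
f 14 49 27
f 49 20 48
f 27 48 13
f 49 48 27
f 20 50 47
f 50 19 43
f 47 43 11
f 50 43 47
f 19 45 44
f 45 16 32
f 44 32 15
f 45 32 44
f 16 31 36
f 31 10 33
f 36 33 17
f 31 33 36
f 12 38 24
f 38 18 39
f 24 39 13
f 38 39 24
f 12 24 22
f 24 13 23
f 22 23 11
f 24 23 22
f 12 22 29
f 22 11 28
f 29 28 15
f 22 28 29
f 12 29 34
f 29 15 35
f 34 35 17
f 29 35 34
f 12 34 38
f 34 17 41
f 38 41 18
f 34 41 38
f 13 39 27
f 39 18 40
f 27 40 14
f 39 40 27
f 11 23 47
f 23 13 48
f 47 48 20
f 23 48 47
f 15 28 44
f 28 11 43
f 44 43 19
f 28 43 44
f 17 35 36
f 35 15 32
f 36 32 16
f 35 32 36
f 18 41 37
f 41 17 33
f 37 33 10
f 41 33 37
f 52 51 55
f 52 55 53
f 53 55 56
f 53 56 54
f 55 51 57
f 55 57 56
f 56 57 58
f 56 58 54
f 57 51 59
f 57 59 58
f 58 59 60
f 58 60 54
f 59 51 61
f 59 61 60
f 60 61 62
f 60 62 54
f 61 51 63
f 61 63 62
f 62 63 64
f 62 64 54
f 63 51 65
f 63 65 64
f 64 65 66
f 64 66 54
f 65 51 67
f 65 67 66
f 66 67 68
f 66 68 54
f 67 51 52
f 67 52 68
f 68 52 53
f 68 53 54
f 70 72 69
f 73 70 69
f 69 72 71
f 71 73 69
f 70 76 72
f 74 70 73
f 74 76 70
f 72 76 71
f 75 73 71
f 71 76 75
f 75 74 73
f 76 74 75



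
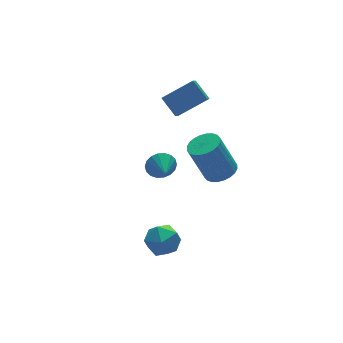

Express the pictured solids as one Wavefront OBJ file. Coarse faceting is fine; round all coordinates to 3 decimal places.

v -0.24 2.235 3.244
v 1.293 1.944 4.142
v -0.465 3.208 3.944
v 1.067 2.917 4.842
v 0.173 2.723 2.698
v 1.705 2.432 3.596
v -0.053 3.696 3.398
v 1.48 3.405 4.296
v -2.702 -1 3.277
v -2.36 -1.291 2.689
v -2.978 -1.98 3.603
v -2.122 -1.283 2.916
v -1.998 -1.219 3.214
v -2.013 -1.111 3.525
v -2.165 -0.982 3.787
v -2.423 -0.855 3.947
v -2.737 -0.758 3.976
v -3.043 -0.708 3.865
v -3.282 -0.716 3.639
v -3.406 -0.78 3.34
v -3.39 -0.888 3.029
v -3.238 -1.017 2.768
v -2.98 -1.144 2.607
v -2.667 -1.241 2.579
v -2.404 -0.657 -2.748
v -1.899 -1.443 -2.426
v -3.681 -1.137 -1.914
v -3.176 -1.923 -1.592
v -2.931 -1.018 -1.281
v -2.141 -0.721 -1.797
v -3.439 -1.859 -2.543
v -2.649 -1.562 -3.059
v -2.538 -2.186 -2.3
v -2.225 -1.666 -1.52
v -3.355 -0.914 -2.82
v -3.042 -0.394 -2.04
v 0.782 -0.396 0.754
v 1.31 0.269 0.778
v 0.626 0.742 2.75
v 0.098 0.076 2.726
v 1.037 0.408 0.65
v 0.353 0.88 2.622
v 0.726 0.424 0.538
v 0.041 0.896 2.51
v 0.422 0.315 0.459
v -0.262 0.788 2.431
v 0.174 0.098 0.425
v -0.51 0.57 2.397
v 0.018 -0.194 0.441
v -0.666 0.278 2.413
v -0.021 -0.517 0.504
v -0.705 -0.045 2.476
v 0.061 -0.822 0.606
v -0.623 -0.35 2.578
v 0.254 -1.062 0.73
v -0.43 -0.589 2.702
v 0.527 -1.2 0.858
v -0.157 -0.728 2.83
v 0.839 -1.216 0.97
v 0.154 -0.744 2.942
v 1.142 -1.108 1.049
v 0.458 -0.635 3.021
v 1.39 -0.89 1.083
v 0.706 -0.418 3.055
v 1.546 -0.598 1.067
v 0.862 -0.126 3.039
v 1.585 -0.275 1.004
v 0.901 0.197 2.976
v 1.503 0.03 0.902
v 0.819 0.502 2.874
f 2 4 1
f 5 2 1
f 1 4 3
f 3 5 1
f 2 8 4
f 6 2 5
f 6 8 2
f 4 8 3
f 7 5 3
f 3 8 7
f 7 6 5
f 8 6 7
f 10 9 12
f 10 12 11
f 12 9 13
f 12 13 11
f 13 9 14
f 13 14 11
f 14 9 15
f 14 15 11
f 15 9 16
f 15 16 11
f 16 9 17
f 16 17 11
f 17 9 18
f 17 18 11
f 18 9 19
f 18 19 11
f 19 9 20
f 19 20 11
f 20 9 21
f 20 21 11
f 21 9 22
f 21 22 11
f 22 9 23
f 22 23 11
f 23 9 24
f 23 24 11
f 24 9 10
f 24 10 11
f 25 36 30
f 25 30 26
f 25 26 32
f 25 32 35
f 25 35 36
f 26 30 34
f 30 36 29
f 36 35 27
f 35 32 31
f 32 26 33
f 28 34 29
f 28 29 27
f 28 27 31
f 28 31 33
f 28 33 34
f 29 34 30
f 27 29 36
f 31 27 35
f 33 31 32
f 34 33 26
f 38 37 41
f 38 41 39
f 39 41 42
f 39 42 40
f 41 37 43
f 41 43 42
f 42 43 44
f 42 44 40
f 43 37 45
f 43 45 44
f 44 45 46
f 44 46 40
f 45 37 47
f 45 47 46
f 46 47 48
f 46 48 40
f 47 37 49
f 47 49 48
f 48 49 50
f 48 50 40
f 49 37 51
f 49 51 50
f 50 51 52
f 50 52 40
f 51 37 53
f 51 53 52
f 52 53 54
f 52 54 40
f 53 37 55
f 53 55 54
f 54 55 56
f 54 56 40
f 55 37 57
f 55 57 56
f 56 57 58
f 56 58 40
f 57 37 59
f 57 59 58
f 58 59 60
f 58 60 40
f 59 37 61
f 59 61 60
f 60 61 62
f 60 62 40
f 61 37 63
f 61 63 62
f 62 63 64
f 62 64 40
f 63 37 65
f 63 65 64
f 64 65 66
f 64 66 40
f 65 37 67
f 65 67 66
f 66 67 68
f 66 68 40
f 67 37 69
f 67 69 68
f 68 69 70
f 68 70 40
f 69 37 38
f 69 38 70
f 70 38 39
f 70 39 40



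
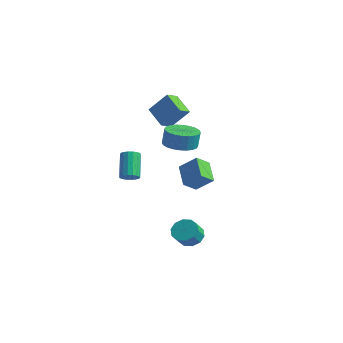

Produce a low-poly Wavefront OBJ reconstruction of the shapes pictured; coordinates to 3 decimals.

v -1.239 0.407 -2.456
v -2.451 1.185 -1.631
v -1.105 1.337 -3.136
v -2.318 2.115 -2.312
v -0.262 0.945 -1.528
v -1.475 1.723 -0.704
v -0.129 1.875 -2.209
v -1.341 2.653 -1.384
v -3.075 -2.216 -1.624
v -2.716 -1.717 -1.703
v -3.625 -0.846 -0.334
v -3.985 -1.344 -0.256
v -2.944 -1.669 -1.886
v -3.854 -0.797 -0.517
v -3.203 -1.746 -2.008
v -4.113 -0.875 -0.64
v -3.433 -1.931 -2.043
v -4.342 -1.06 -0.675
v -3.58 -2.181 -1.982
v -4.49 -1.31 -0.613
v -3.612 -2.439 -1.839
v -4.522 -1.568 -0.47
v -3.521 -2.646 -1.647
v -4.431 -1.774 -0.278
v -3.328 -2.754 -1.449
v -4.237 -1.883 -0.081
v -3.077 -2.739 -1.292
v -3.986 -1.868 0.077
v -2.825 -2.604 -1.211
v -3.735 -1.733 0.158
v -2.631 -2.38 -1.224
v -3.54 -1.509 0.144
v -2.539 -2.119 -1.33
v -3.448 -1.247 0.039
v -2.569 -1.879 -1.502
v -3.479 -1.008 -0.134
v -0.473 -0.585 1.5
v 0.287 -1.324 1.528
v 0.372 -1.194 2.667
v -0.387 -0.455 2.64
v 0.51 -0.981 1.472
v 0.595 -0.851 2.611
v 0.584 -0.577 1.42
v 0.67 -0.447 2.56
v 0.498 -0.175 1.381
v 0.583 -0.045 2.52
v 0.263 0.165 1.36
v 0.348 0.295 2.499
v -0.084 0.391 1.36
v 0.002 0.521 2.499
v -0.489 0.468 1.381
v -0.404 0.598 2.521
v -0.893 0.385 1.421
v -0.807 0.515 2.56
v -1.232 0.154 1.473
v -1.147 0.284 2.612
v -1.455 -0.189 1.529
v -1.37 -0.059 2.668
v -1.53 -0.593 1.58
v -1.444 -0.463 2.72
v -1.443 -0.995 1.62
v -1.358 -0.865 2.759
v -1.208 -1.335 1.641
v -1.123 -1.205 2.78
v -0.862 -1.561 1.641
v -0.776 -1.431 2.78
v -0.456 -1.638 1.619
v -0.371 -1.508 2.759
v -0.053 -1.555 1.58
v 0.033 -1.425 2.719
v 3.629 -3.585 -3.396
v 4.177 -3.979 -3.879
v 4.379 -4.669 -3.087
v 3.831 -4.275 -2.604
v 4.427 -3.611 -3.622
v 4.629 -4.302 -2.83
v 4.372 -3.234 -3.279
v 4.574 -3.924 -2.487
v 4.033 -2.99 -2.981
v 4.235 -3.681 -2.189
v 3.54 -2.974 -2.841
v 3.742 -3.665 -2.049
v 3.081 -3.191 -2.913
v 3.283 -3.881 -2.121
v 2.831 -3.558 -3.17
v 3.033 -4.249 -2.378
v 2.886 -3.936 -3.513
v 3.088 -4.626 -2.721
v 3.225 -4.179 -3.811
v 3.427 -4.87 -3.019
v 3.718 -4.195 -3.951
v 3.92 -4.886 -3.159
v -3.781 1.799 1.161
v -3.692 0.889 1.566
v -5.158 2.029 1.984
v -5.068 1.119 2.388
v -2.872 2.481 2.492
v -2.782 1.571 2.896
v -4.248 2.711 3.314
v -4.159 1.801 3.719
f 2 4 1
f 5 2 1
f 1 4 3
f 3 5 1
f 2 8 4
f 6 2 5
f 6 8 2
f 4 8 3
f 7 5 3
f 3 8 7
f 7 6 5
f 8 6 7
f 10 9 13
f 10 13 11
f 11 13 14
f 11 14 12
f 13 9 15
f 13 15 14
f 14 15 16
f 14 16 12
f 15 9 17
f 15 17 16
f 16 17 18
f 16 18 12
f 17 9 19
f 17 19 18
f 18 19 20
f 18 20 12
f 19 9 21
f 19 21 20
f 20 21 22
f 20 22 12
f 21 9 23
f 21 23 22
f 22 23 24
f 22 24 12
f 23 9 25
f 23 25 24
f 24 25 26
f 24 26 12
f 25 9 27
f 25 27 26
f 26 27 28
f 26 28 12
f 27 9 29
f 27 29 28
f 28 29 30
f 28 30 12
f 29 9 31
f 29 31 30
f 30 31 32
f 30 32 12
f 31 9 33
f 31 33 32
f 32 33 34
f 32 34 12
f 33 9 35
f 33 35 34
f 34 35 36
f 34 36 12
f 35 9 10
f 35 10 36
f 36 10 11
f 36 11 12
f 38 37 41
f 38 41 39
f 39 41 42
f 39 42 40
f 41 37 43
f 41 43 42
f 42 43 44
f 42 44 40
f 43 37 45
f 43 45 44
f 44 45 46
f 44 46 40
f 45 37 47
f 45 47 46
f 46 47 48
f 46 48 40
f 47 37 49
f 47 49 48
f 48 49 50
f 48 50 40
f 49 37 51
f 49 51 50
f 50 51 52
f 50 52 40
f 51 37 53
f 51 53 52
f 52 53 54
f 52 54 40
f 53 37 55
f 53 55 54
f 54 55 56
f 54 56 40
f 55 37 57
f 55 57 56
f 56 57 58
f 56 58 40
f 57 37 59
f 57 59 58
f 58 59 60
f 58 60 40
f 59 37 61
f 59 61 60
f 60 61 62
f 60 62 40
f 61 37 63
f 61 63 62
f 62 63 64
f 62 64 40
f 63 37 65
f 63 65 64
f 64 65 66
f 64 66 40
f 65 37 67
f 65 67 66
f 66 67 68
f 66 68 40
f 67 37 69
f 67 69 68
f 68 69 70
f 68 70 40
f 69 37 38
f 69 38 70
f 70 38 39
f 70 39 40
f 72 71 75
f 72 75 73
f 73 75 76
f 73 76 74
f 75 71 77
f 75 77 76
f 76 77 78
f 76 78 74
f 77 71 79
f 77 79 78
f 78 79 80
f 78 80 74
f 79 71 81
f 79 81 80
f 80 81 82
f 80 82 74
f 81 71 83
f 81 83 82
f 82 83 84
f 82 84 74
f 83 71 85
f 83 85 84
f 84 85 86
f 84 86 74
f 85 71 87
f 85 87 86
f 86 87 88
f 86 88 74
f 87 71 89
f 87 89 88
f 88 89 90
f 88 90 74
f 89 71 91
f 89 91 90
f 90 91 92
f 90 92 74
f 91 71 72
f 91 72 92
f 92 72 73
f 92 73 74
f 94 96 93
f 97 94 93
f 93 96 95
f 95 97 93
f 94 100 96
f 98 94 97
f 98 100 94
f 96 100 95
f 99 97 95
f 95 100 99
f 99 98 97
f 100 98 99



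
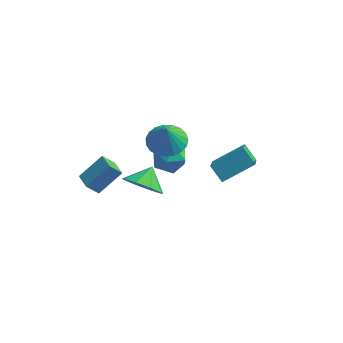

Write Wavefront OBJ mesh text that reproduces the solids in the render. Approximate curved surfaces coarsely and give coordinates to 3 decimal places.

v -2.502 -1.531 -0.033
v -2.996 -1.773 0.653
v -1.603 -0.799 0.872
v -2.098 -1.042 1.558
v -2.022 -2.238 0.062
v -2.517 -2.481 0.748
v -1.124 -1.507 0.967
v -1.618 -1.749 1.653
v -0.808 1.37 -3.218
v -0.275 1.77 -4.03
v -0.512 2.27 -2.582
v -0.954 2.002 -4.044
v -1.565 1.939 -3.671
v -1.821 1.61 -3.086
v -1.603 1.169 -2.563
v -1.013 0.822 -2.347
v -0.327 0.731 -2.537
v 0.135 0.94 -3.047
v 0.155 1.35 -3.636
v 2.521 0.647 0.188
v 2.656 -0.873 1.542
v 3.844 1.421 0.924
v 3.979 -0.099 2.278
v 3.121 0.179 -0.398
v 3.256 -1.341 0.956
v 4.444 0.953 0.338
v 4.579 -0.567 1.692
v 0.332 1.38 0.594
v 0.804 2.198 0.77
v 0.348 1.12 1.766
v 0.424 2.313 0.801
v 0.027 2.268 0.796
v -0.317 2.069 0.756
v -0.548 1.751 0.688
v -0.628 1.369 0.604
v -0.541 0.989 0.519
v -0.303 0.676 0.446
v 0.044 0.486 0.399
v 0.442 0.45 0.386
v 0.82 0.575 0.409
v 1.114 0.839 0.464
v 1.273 1.197 0.541
v 1.269 1.586 0.628
v 1.104 1.94 0.709
v -0.035 4.786 -4.098
v 0.581 4.624 -3.384
v -0.641 3.376 -3.896
v -0.025 3.214 -3.182
v -0.727 3.855 -3.073
v -0.352 4.727 -3.197
v 0.292 3.273 -4.083
v 0.667 4.145 -4.207
v 0.783 3.689 -3.374
v 0.153 4.049 -2.75
v -0.213 3.951 -4.53
v -0.843 4.311 -3.906
f 2 4 1
f 5 2 1
f 1 4 3
f 3 5 1
f 2 8 4
f 6 2 5
f 6 8 2
f 4 8 3
f 7 5 3
f 3 8 7
f 7 6 5
f 8 6 7
f 10 9 12
f 10 12 11
f 12 9 13
f 12 13 11
f 13 9 14
f 13 14 11
f 14 9 15
f 14 15 11
f 15 9 16
f 15 16 11
f 16 9 17
f 16 17 11
f 17 9 18
f 17 18 11
f 18 9 19
f 18 19 11
f 19 9 10
f 19 10 11
f 21 23 20
f 24 21 20
f 20 23 22
f 22 24 20
f 21 27 23
f 25 21 24
f 25 27 21
f 23 27 22
f 26 24 22
f 22 27 26
f 26 25 24
f 27 25 26
f 29 28 31
f 29 31 30
f 31 28 32
f 31 32 30
f 32 28 33
f 32 33 30
f 33 28 34
f 33 34 30
f 34 28 35
f 34 35 30
f 35 28 36
f 35 36 30
f 36 28 37
f 36 37 30
f 37 28 38
f 37 38 30
f 38 28 39
f 38 39 30
f 39 28 40
f 39 40 30
f 40 28 41
f 40 41 30
f 41 28 42
f 41 42 30
f 42 28 43
f 42 43 30
f 43 28 44
f 43 44 30
f 44 28 29
f 44 29 30
f 45 56 50
f 45 50 46
f 45 46 52
f 45 52 55
f 45 55 56
f 46 50 54
f 50 56 49
f 56 55 47
f 55 52 51
f 52 46 53
f 48 54 49
f 48 49 47
f 48 47 51
f 48 51 53
f 48 53 54
f 49 54 50
f 47 49 56
f 51 47 55
f 53 51 52
f 54 53 46



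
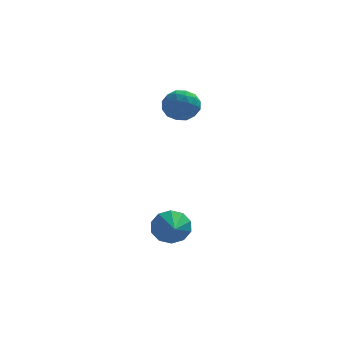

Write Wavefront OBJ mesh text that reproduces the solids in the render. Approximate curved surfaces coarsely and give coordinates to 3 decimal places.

v 1.568 -2.586 -3.588
v 2.179 -2.202 -2.771
v 1.792 -4.334 -2.932
v 1.537 -2.207 -2.567
v 0.907 -2.357 -2.752
v 0.53 -2.595 -3.257
v 0.549 -2.829 -3.888
v 0.957 -2.971 -4.405
v 1.599 -2.966 -4.609
v 2.229 -2.815 -4.424
v 2.607 -2.578 -3.919
v 2.587 -2.343 -3.288
v 0.981 2.546 2.847
v 1.76 3.09 2.244
v 2.26 2.03 4.036
v 3.039 2.574 3.433
v 2.256 3.155 3.995
v 1.466 3.473 3.26
v 2.554 1.647 3.02
v 1.764 1.965 2.285
v 2.733 2.534 2.351
v 2.548 3.466 2.954
v 1.472 1.654 3.326
v 1.287 2.586 3.929
v 1.259 2.863 2.441
v 2.761 2.257 3.839
v 2.301 2.598 4.169
v 2.759 2.918 3.815
v 1.085 3.089 3.038
v 1.543 3.408 2.684
v 1.835 3.446 3.713
v 2.477 1.712 3.596
v 2.935 2.031 3.242
v 1.261 2.202 2.465
v 1.719 2.522 2.111
v 2.185 1.674 2.567
v 2.288 2.856 2.15
v 3.04 2.553 2.849
v 2.755 2.008 2.606
v 2.29 2.195 2.174
v 2.18 3.404 2.504
v 2.931 3.101 3.203
v 2.471 3.442 3.533
v 2.007 3.629 3.101
v 2.751 3.077 2.567
v 1.089 2.019 3.077
v 1.84 1.716 3.776
v 2.013 1.491 3.179
v 1.549 1.678 2.747
v 0.98 2.567 3.431
v 1.732 2.264 4.13
v 1.73 2.925 4.106
v 1.265 3.112 3.674
v 1.269 2.043 3.713
f 2 1 4
f 2 4 3
f 4 1 5
f 4 5 3
f 5 1 6
f 5 6 3
f 6 1 7
f 6 7 3
f 7 1 8
f 7 8 3
f 8 1 9
f 8 9 3
f 9 1 10
f 9 10 3
f 10 1 11
f 10 11 3
f 11 1 12
f 11 12 3
f 12 1 2
f 12 2 3
f 13 50 29
f 50 24 53
f 29 53 18
f 50 53 29
f 13 29 25
f 29 18 30
f 25 30 14
f 29 30 25
f 13 25 34
f 25 14 35
f 34 35 20
f 25 35 34
f 13 34 46
f 34 20 49
f 46 49 23
f 34 49 46
f 13 46 50
f 46 23 54
f 50 54 24
f 46 54 50
f 14 30 41
f 30 18 44
f 41 44 22
f 30 44 41
f 18 53 31
f 53 24 52
f 31 52 17
f 53 52 31
f 24 54 51
f 54 23 47
f 51 47 15
f 54 47 51
f 23 49 48
f 49 20 36
f 48 36 19
f 49 36 48
f 20 35 40
f 35 14 37
f 40 37 21
f 35 37 40
f 16 42 28
f 42 22 43
f 28 43 17
f 42 43 28
f 16 28 26
f 28 17 27
f 26 27 15
f 28 27 26
f 16 26 33
f 26 15 32
f 33 32 19
f 26 32 33
f 16 33 38
f 33 19 39
f 38 39 21
f 33 39 38
f 16 38 42
f 38 21 45
f 42 45 22
f 38 45 42
f 17 43 31
f 43 22 44
f 31 44 18
f 43 44 31
f 15 27 51
f 27 17 52
f 51 52 24
f 27 52 51
f 19 32 48
f 32 15 47
f 48 47 23
f 32 47 48
f 21 39 40
f 39 19 36
f 40 36 20
f 39 36 40
f 22 45 41
f 45 21 37
f 41 37 14
f 45 37 41



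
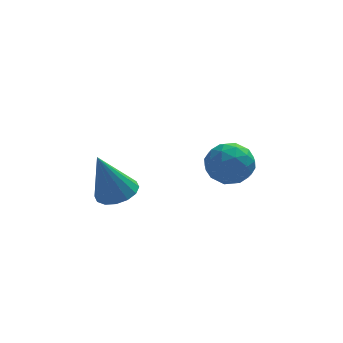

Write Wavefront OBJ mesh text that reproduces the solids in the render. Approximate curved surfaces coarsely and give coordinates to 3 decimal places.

v 0.955 0.169 -3.038
v 1.881 -0.166 -2.773
v 0.599 -1.314 -3.667
v 1.525 -1.649 -3.402
v 0.834 -1.438 -2.682
v 1.054 -0.521 -2.294
v 1.426 -0.959 -4.146
v 1.646 -0.042 -3.758
v 2.172 -0.863 -3.458
v 1.806 -1.159 -2.553
v 0.674 -0.321 -3.887
v 0.308 -0.617 -2.982
v 1.449 0.132 -2.85
v 1.031 -1.612 -3.59
v 0.624 -1.488 -3.167
v 1.169 -1.685 -3.011
v 0.963 -0.077 -2.568
v 1.508 -0.274 -2.413
v 0.892 -1.021 -2.359
v 0.972 -1.206 -4.027
v 1.517 -1.403 -3.872
v 1.311 0.205 -3.429
v 1.856 0.008 -3.273
v 1.588 -0.459 -4.081
v 2.165 -0.475 -3.097
v 1.955 -1.347 -3.467
v 1.897 -0.941 -3.904
v 2.027 -0.402 -3.676
v 1.95 -0.649 -2.565
v 1.74 -1.521 -2.935
v 1.334 -1.396 -2.512
v 1.463 -0.858 -2.283
v 2.121 -1.059 -2.968
v 0.74 0.041 -3.505
v 0.53 -0.831 -3.875
v 1.017 -0.622 -4.157
v 1.146 -0.084 -3.928
v 0.525 -0.133 -2.973
v 0.315 -1.005 -3.343
v 0.453 -1.078 -2.764
v 0.583 -0.539 -2.536
v 0.359 -0.421 -3.472
v -3.095 -2.579 -3.227
v -2.308 -2.706 -2.961
v -3.785 -2.761 -1.273
v -2.366 -2.275 -2.941
v -2.619 -1.926 -2.998
v -2.999 -1.752 -3.116
v -3.405 -1.799 -3.264
v -3.728 -2.055 -3.402
v -3.882 -2.452 -3.493
v -3.824 -2.882 -3.513
v -3.572 -3.231 -3.456
v -3.191 -3.406 -3.338
v -2.785 -3.358 -3.19
v -2.462 -3.102 -3.052
f 1 38 17
f 38 12 41
f 17 41 6
f 38 41 17
f 1 17 13
f 17 6 18
f 13 18 2
f 17 18 13
f 1 13 22
f 13 2 23
f 22 23 8
f 13 23 22
f 1 22 34
f 22 8 37
f 34 37 11
f 22 37 34
f 1 34 38
f 34 11 42
f 38 42 12
f 34 42 38
f 2 18 29
f 18 6 32
f 29 32 10
f 18 32 29
f 6 41 19
f 41 12 40
f 19 40 5
f 41 40 19
f 12 42 39
f 42 11 35
f 39 35 3
f 42 35 39
f 11 37 36
f 37 8 24
f 36 24 7
f 37 24 36
f 8 23 28
f 23 2 25
f 28 25 9
f 23 25 28
f 4 30 16
f 30 10 31
f 16 31 5
f 30 31 16
f 4 16 14
f 16 5 15
f 14 15 3
f 16 15 14
f 4 14 21
f 14 3 20
f 21 20 7
f 14 20 21
f 4 21 26
f 21 7 27
f 26 27 9
f 21 27 26
f 4 26 30
f 26 9 33
f 30 33 10
f 26 33 30
f 5 31 19
f 31 10 32
f 19 32 6
f 31 32 19
f 3 15 39
f 15 5 40
f 39 40 12
f 15 40 39
f 7 20 36
f 20 3 35
f 36 35 11
f 20 35 36
f 9 27 28
f 27 7 24
f 28 24 8
f 27 24 28
f 10 33 29
f 33 9 25
f 29 25 2
f 33 25 29
f 44 43 46
f 44 46 45
f 46 43 47
f 46 47 45
f 47 43 48
f 47 48 45
f 48 43 49
f 48 49 45
f 49 43 50
f 49 50 45
f 50 43 51
f 50 51 45
f 51 43 52
f 51 52 45
f 52 43 53
f 52 53 45
f 53 43 54
f 53 54 45
f 54 43 55
f 54 55 45
f 55 43 56
f 55 56 45
f 56 43 44
f 56 44 45



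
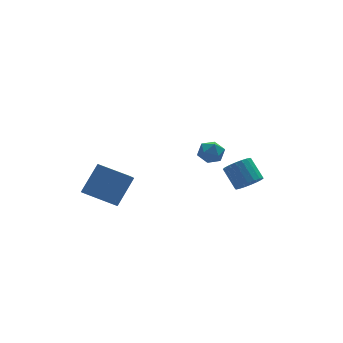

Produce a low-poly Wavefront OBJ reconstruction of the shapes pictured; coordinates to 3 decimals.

v 3.779 -0.579 -1.659
v 4.387 -0.81 -1.228
v 4.109 0.168 -0.311
v 3.501 0.399 -0.741
v 4.527 -0.573 -1.439
v 4.249 0.406 -0.521
v 4.52 -0.337 -1.693
v 4.241 0.642 -0.776
v 4.365 -0.148 -1.941
v 4.087 0.83 -1.023
v 4.095 -0.046 -2.132
v 3.816 0.933 -1.215
v 3.762 -0.049 -2.23
v 3.483 0.93 -1.313
v 3.432 -0.157 -2.215
v 3.154 0.822 -1.297
v 3.171 -0.348 -2.089
v 2.893 0.63 -1.172
v 3.031 -0.586 -1.879
v 2.753 0.393 -0.961
v 3.039 -0.822 -1.624
v 2.76 0.157 -0.707
v 3.193 -1.01 -1.377
v 2.915 -0.032 -0.459
v 3.464 -1.113 -1.185
v 3.185 -0.134 -0.268
v 3.797 -1.11 -1.087
v 3.518 -0.131 -0.17
v 4.126 -1.002 -1.103
v 3.848 -0.023 -0.185
v -3.314 3.85 -3.57
v -3.688 3.341 -3.032
v -2.2 4.523 -2.159
v -2.574 4.014 -1.62
v -2.046 2.526 -3.94
v -2.42 2.017 -3.401
v -0.932 3.199 -2.528
v -1.306 2.69 -1.99
v 0.393 -2.227 2.148
v 0.913 -1.739 2.2
v 1.147 -3.061 2.42
v 1.667 -2.573 2.472
v 1.14 -2.586 2.955
v 0.674 -2.071 2.787
v 1.386 -2.729 1.833
v 0.92 -2.214 1.665
v 1.527 -2.05 2.005
v 1.375 -1.961 2.698
v 0.685 -2.839 1.922
v 0.533 -2.75 2.615
f 2 1 5
f 2 5 3
f 3 5 6
f 3 6 4
f 5 1 7
f 5 7 6
f 6 7 8
f 6 8 4
f 7 1 9
f 7 9 8
f 8 9 10
f 8 10 4
f 9 1 11
f 9 11 10
f 10 11 12
f 10 12 4
f 11 1 13
f 11 13 12
f 12 13 14
f 12 14 4
f 13 1 15
f 13 15 14
f 14 15 16
f 14 16 4
f 15 1 17
f 15 17 16
f 16 17 18
f 16 18 4
f 17 1 19
f 17 19 18
f 18 19 20
f 18 20 4
f 19 1 21
f 19 21 20
f 20 21 22
f 20 22 4
f 21 1 23
f 21 23 22
f 22 23 24
f 22 24 4
f 23 1 25
f 23 25 24
f 24 25 26
f 24 26 4
f 25 1 27
f 25 27 26
f 26 27 28
f 26 28 4
f 27 1 29
f 27 29 28
f 28 29 30
f 28 30 4
f 29 1 2
f 29 2 30
f 30 2 3
f 30 3 4
f 32 34 31
f 35 32 31
f 31 34 33
f 33 35 31
f 32 38 34
f 36 32 35
f 36 38 32
f 34 38 33
f 37 35 33
f 33 38 37
f 37 36 35
f 38 36 37
f 39 50 44
f 39 44 40
f 39 40 46
f 39 46 49
f 39 49 50
f 40 44 48
f 44 50 43
f 50 49 41
f 49 46 45
f 46 40 47
f 42 48 43
f 42 43 41
f 42 41 45
f 42 45 47
f 42 47 48
f 43 48 44
f 41 43 50
f 45 41 49
f 47 45 46
f 48 47 40



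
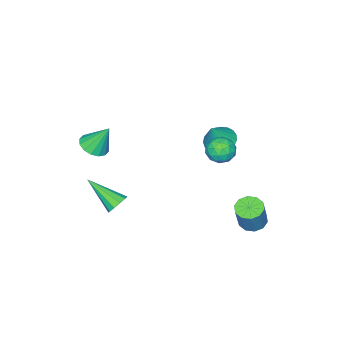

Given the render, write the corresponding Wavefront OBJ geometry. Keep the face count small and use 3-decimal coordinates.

v -2.571 0.523 1.141
v -1.88 0.143 0.774
v -1.829 0.577 2.479
v -1.81 0.493 0.721
v -1.871 0.849 0.74
v -2.054 1.149 0.829
v -2.325 1.34 0.972
v -2.64 1.39 1.144
v -2.942 1.29 1.316
v -3.18 1.057 1.457
v -3.313 0.732 1.544
v -3.317 0.371 1.561
v -3.192 0.036 1.506
v -2.96 -0.215 1.387
v -2.661 -0.338 1.226
v -2.345 -0.313 1.051
v -2.069 -0.143 0.891
v 1.812 -2.313 -2.75
v 2.463 -2.241 -2.828
v 2.148 -4.067 -1.57
v 2.353 -2.036 -2.493
v 2.036 -1.938 -2.256
v 1.633 -1.983 -2.208
v 1.299 -2.154 -2.367
v 1.161 -2.386 -2.672
v 1.271 -2.59 -3.008
v 1.588 -2.689 -3.244
v 1.991 -2.644 -3.292
v 2.325 -2.473 -3.133
v 2.656 -3.008 1.966
v 3.338 -2.573 1.921
v 2.304 -2.312 3.374
v 3.047 -2.338 1.732
v 2.651 -2.282 1.606
v 2.256 -2.421 1.576
v 1.969 -2.717 1.65
v 1.866 -3.091 1.809
v 1.974 -3.443 2.01
v 2.266 -3.678 2.199
v 2.661 -3.734 2.326
v 3.056 -3.595 2.356
v 3.343 -3.299 2.281
v 3.446 -2.925 2.122
v 0.14 3.667 4.182
v 0.587 3.967 3.605
v 0.533 2.493 3.875
v 0.98 2.793 3.298
v 1.169 2.923 4.053
v 0.926 3.649 4.243
v 0.194 2.811 3.237
v -0.049 3.537 3.427
v 0.621 3.438 3.022
v 1.223 3.508 3.526
v -0.103 2.952 3.954
v 0.499 3.022 4.458
v 0.329 3.92 3.92
v 0.791 2.54 3.56
v 0.902 2.616 4.003
v 1.165 2.793 3.664
v 0.528 3.733 4.295
v 0.791 3.91 3.956
v 1.133 3.296 4.219
v 0.329 2.55 3.524
v 0.592 2.727 3.185
v -0.045 3.667 3.816
v 0.218 3.844 3.477
v -0.013 3.164 3.261
v 0.612 3.786 3.239
v 0.842 3.095 3.058
v 0.38 3.106 3.022
v 0.238 3.532 3.134
v 0.966 3.827 3.535
v 1.197 3.136 3.355
v 1.308 3.213 3.798
v 1.165 3.64 3.91
v 0.985 3.515 3.192
v -0.077 3.324 4.125
v 0.154 2.633 3.945
v -0.045 2.82 3.57
v -0.188 3.247 3.682
v 0.278 3.365 4.422
v 0.508 2.674 4.241
v 0.882 2.928 4.346
v 0.74 3.354 4.458
v 0.135 2.945 4.288
v -2.173 3.058 -3.413
v -1.704 3.577 -3.683
v -1.097 3.821 -2.157
v -1.567 3.302 -1.887
v -2.097 3.789 -3.56
v -1.49 4.034 -2.035
v -2.519 3.722 -3.382
v -1.913 3.967 -1.856
v -2.81 3.402 -3.215
v -2.203 3.646 -1.689
v -2.857 2.95 -3.124
v -2.25 3.194 -1.598
v -2.643 2.539 -3.143
v -2.036 2.783 -1.617
v -2.25 2.326 -3.265
v -1.643 2.571 -1.74
v -1.827 2.393 -3.444
v -1.221 2.638 -1.918
v -1.537 2.714 -3.611
v -0.93 2.958 -2.085
v -1.49 3.166 -3.702
v -0.883 3.41 -2.176
f 2 1 4
f 2 4 3
f 4 1 5
f 4 5 3
f 5 1 6
f 5 6 3
f 6 1 7
f 6 7 3
f 7 1 8
f 7 8 3
f 8 1 9
f 8 9 3
f 9 1 10
f 9 10 3
f 10 1 11
f 10 11 3
f 11 1 12
f 11 12 3
f 12 1 13
f 12 13 3
f 13 1 14
f 13 14 3
f 14 1 15
f 14 15 3
f 15 1 16
f 15 16 3
f 16 1 17
f 16 17 3
f 17 1 2
f 17 2 3
f 19 18 21
f 19 21 20
f 21 18 22
f 21 22 20
f 22 18 23
f 22 23 20
f 23 18 24
f 23 24 20
f 24 18 25
f 24 25 20
f 25 18 26
f 25 26 20
f 26 18 27
f 26 27 20
f 27 18 28
f 27 28 20
f 28 18 29
f 28 29 20
f 29 18 19
f 29 19 20
f 31 30 33
f 31 33 32
f 33 30 34
f 33 34 32
f 34 30 35
f 34 35 32
f 35 30 36
f 35 36 32
f 36 30 37
f 36 37 32
f 37 30 38
f 37 38 32
f 38 30 39
f 38 39 32
f 39 30 40
f 39 40 32
f 40 30 41
f 40 41 32
f 41 30 42
f 41 42 32
f 42 30 43
f 42 43 32
f 43 30 31
f 43 31 32
f 44 81 60
f 81 55 84
f 60 84 49
f 81 84 60
f 44 60 56
f 60 49 61
f 56 61 45
f 60 61 56
f 44 56 65
f 56 45 66
f 65 66 51
f 56 66 65
f 44 65 77
f 65 51 80
f 77 80 54
f 65 80 77
f 44 77 81
f 77 54 85
f 81 85 55
f 77 85 81
f 45 61 72
f 61 49 75
f 72 75 53
f 61 75 72
f 49 84 62
f 84 55 83
f 62 83 48
f 84 83 62
f 55 85 82
f 85 54 78
f 82 78 46
f 85 78 82
f 54 80 79
f 80 51 67
f 79 67 50
f 80 67 79
f 51 66 71
f 66 45 68
f 71 68 52
f 66 68 71
f 47 73 59
f 73 53 74
f 59 74 48
f 73 74 59
f 47 59 57
f 59 48 58
f 57 58 46
f 59 58 57
f 47 57 64
f 57 46 63
f 64 63 50
f 57 63 64
f 47 64 69
f 64 50 70
f 69 70 52
f 64 70 69
f 47 69 73
f 69 52 76
f 73 76 53
f 69 76 73
f 48 74 62
f 74 53 75
f 62 75 49
f 74 75 62
f 46 58 82
f 58 48 83
f 82 83 55
f 58 83 82
f 50 63 79
f 63 46 78
f 79 78 54
f 63 78 79
f 52 70 71
f 70 50 67
f 71 67 51
f 70 67 71
f 53 76 72
f 76 52 68
f 72 68 45
f 76 68 72
f 87 86 90
f 87 90 88
f 88 90 91
f 88 91 89
f 90 86 92
f 90 92 91
f 91 92 93
f 91 93 89
f 92 86 94
f 92 94 93
f 93 94 95
f 93 95 89
f 94 86 96
f 94 96 95
f 95 96 97
f 95 97 89
f 96 86 98
f 96 98 97
f 97 98 99
f 97 99 89
f 98 86 100
f 98 100 99
f 99 100 101
f 99 101 89
f 100 86 102
f 100 102 101
f 101 102 103
f 101 103 89
f 102 86 104
f 102 104 103
f 103 104 105
f 103 105 89
f 104 86 106
f 104 106 105
f 105 106 107
f 105 107 89
f 106 86 87
f 106 87 107
f 107 87 88
f 107 88 89

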